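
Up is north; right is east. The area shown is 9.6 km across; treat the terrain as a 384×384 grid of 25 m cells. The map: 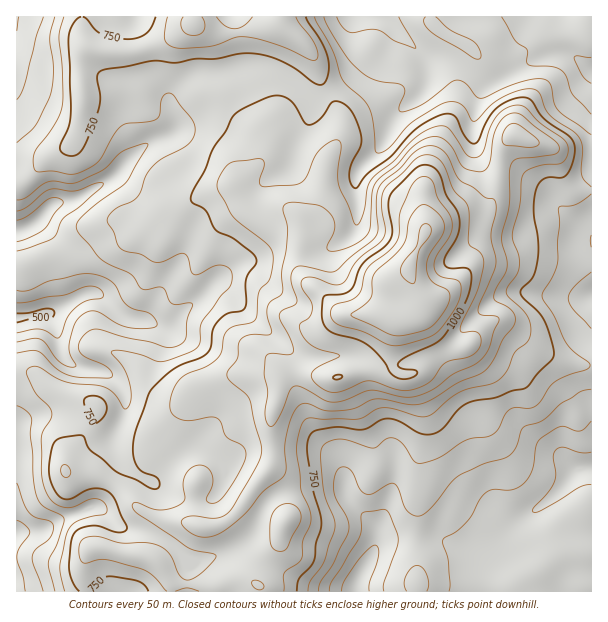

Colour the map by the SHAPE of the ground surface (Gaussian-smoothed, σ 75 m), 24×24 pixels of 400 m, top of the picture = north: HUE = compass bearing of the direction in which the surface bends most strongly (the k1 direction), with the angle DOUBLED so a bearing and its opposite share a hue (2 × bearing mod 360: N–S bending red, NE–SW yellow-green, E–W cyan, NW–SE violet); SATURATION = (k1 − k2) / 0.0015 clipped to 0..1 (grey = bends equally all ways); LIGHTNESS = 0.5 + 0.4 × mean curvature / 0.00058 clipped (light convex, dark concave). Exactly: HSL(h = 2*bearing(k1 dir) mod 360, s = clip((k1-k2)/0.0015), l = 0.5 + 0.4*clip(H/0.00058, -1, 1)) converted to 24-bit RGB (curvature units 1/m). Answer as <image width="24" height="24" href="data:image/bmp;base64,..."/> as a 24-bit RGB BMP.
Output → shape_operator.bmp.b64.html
<image width="24" height="24" href="data:image/bmp;base64,Qk32BgAAAAAAADYAAAAoAAAAGAAAABgAAAABABgAAAAAAMAGAAATCwAAEwsAAAAAAAAAAAAAiWNyWFiT6uC7fFJdaU9FQoVHktzBYGvIoZrNna7Izpudt1U8h388LFQ5D0Rmspq6zcq7m4utZleUaXahjY+pp4aeb3mOep+GmrLMLzPL8dTRpJjlusv2v9vulzt+b18wQ3kpfYFMzT1ds9SirpPBhWGhED1GRYNcysmInWd0cmF8c396b4N5kHx/pICeioagP1UVCikWwe6804WoTgoNiEwftS/D0dvyrpXlLnJeu0zE59ayXKCsj4zANiyYNFBlzMtYc2hPcodocop6Yot2am6TnnyAk4ppezrH0TE/Kn8ALCEHg96CjNbgO0S6sb0reiyJ7KC4EoRn8OjNcXW0bjGFmCBSL2Jyyb+ZZ5iLfZR4ZHdzlX9dM2g4UJ6XvpqyNR9458/I0cHmYK3sWNGHZT03Pj514tbDJFZq2GGJ2m1tcdhDkndcHAsoyKCXOWOUr7qIoYh9hmlpa11wmJl3h6CYNJZ7TadVHCFU0Om8uJ+IaXqTh0V/lHp4SYFkrrRDh1FqKlBN8dirmrd+bEBnSi5jdaphZk+bpZJkoYpqZmh3jnB7d6t6caJ1aDdQeGUrJ1GCqdWPsVhYkJFKOkiGr4aQknx5YX5linN4Szpr7PCYqZFURBksSEEvaro3SDZOmYtTjrByZXGOiJ2ch6Z/hkNAPDtql7qQOGdWcZY/no5l0tq9Eitorn57sYqWjoCFYmlzRVN68eXJnzqEoymGeLR6d61hOyAsdr0wbbVDQ2BOi4pXfEBCrrSETm+Wa6R7dpSup+3ok8bw4HCrVglNXsSJuZPHuJTEkWeoZHaSoMdwziLQo4fe5tvwcy7FkIzg2uTxeLvARVRrUp9gYpOnkbGJc1t4d2lewNvjH8tXMwADfFMFfOrDbsK8Q5yxumXCzVmrqmuWlrusbkauRL4m0YIqvSW2sc1Kl7g4zFGwz4DNX8eNSXSQooGReqHEiJ/axKCQbgCIpp3buejkdq7AnU9jMRsbWDQojbx1s9PYoCZknixHwnKRf0guYFo0zrt+x4xcKLUiFOHd7cLgO1F3fbydZLGpWERfJzMAICwHYM9my5ltPQsIWEkbT5NHNJ+Gir52XCM41FXDisTamCGv1NP4wL72l6rKxZfJ79rfE4RLEZ1y2dryeJPMiESJW16Mw7PQUoy6H2YQKRsKr7Rrd62hpGaPNYtBNn4zb0KQQrtBqx5Quv7hHyyB3iVKr4Nwf754q8no99TwI4RtLDkLWEUcZFs/doFDxa/QjHqypmjAdmO0YZ9lp5VuQoNwvoSGN2VnNo4+TDBdnu+ThJg0FhZZr7/c7r3u+OvJCCwHyD4j3JTKdXrLbnKsaXWfe3OpxTq/2V29nVSEd5OcnZq3hpSskn6uWHWSn2KOc1JcQ5l0sNBoin5YEms3Fz8mdikb/8Gv5JORCmlOx7ZnO0RqmWqMaYGGYV10CT4AFHFNuJ3dzrHZeoqgmoKYoXmJVFR5n2ORk8fIZnSuirqLlIedfLiTDAIxochQwuay7+XceUDWuE2ZrppVTYZ/nViFZ1lL68PECCsTEDMAGXwQym6snHN0g3mXlF20ibStcKt4TKqte4ayu25uYrxVAAAz3e7n3NCSweFvYDeVr03Bzp+OXUZuazlThajG3nK+tGzi38jcE6JQBywcw5qYenqYTVh5urOaqoiYa5ZaM1JVxqR/v51JADMvPqG59dnW8uLZIDRruSGg5W89ViEjcMU2GotvU1+p2KTYya+wuY65KlmEGGobmohNd1WKi6dym29tqZKGQ196cK2L3aWrN6abAzArwN2D88y7OCeBYQF6+K250+T4z+z8CwDsVmRrgVWB6aeHbZhofVqeiX6wMG5yZYFQeJdheJd/pJGLb22KSXFmzMSSp3eXFEFLG41A57CPuyiRAy5x7+zckuinbzIveB9VY2B3OzBd9/HMfGaoZF2Gl6WDTkJ5iKGigaaSY4JvlZBsjml4aIRefcl/m1+lo2OrHmhAbZYx0HFSBjUuseBd93+DVTNIX4WNbGGENidb9fm8bDY7c3tMfGtNcYNOUIE9dIFHfHhchHhhbz48rd5fMqt+ak5ehmxtoXGbNGhbsYJKfI1QFF0Ssa4kz4Wrg0Q5kGCJUDZ+6u3Gm6ffpJ3jrnDaxWeRj5pQTLRhXnxAck06YMOJ0PveMRqFpGqmcJqbgzVZiohKdqp6lamZbXmSjptXgF4wrUFfYZKaT1if4+u5dWtOQXRCZzOF2KvU4ObrX5DroWjlu7XhxvjVqas6LyBKkmRWfjFPqVSzpdC/bKCcm4Z1fmyMbW+Kd22qqpi7"/>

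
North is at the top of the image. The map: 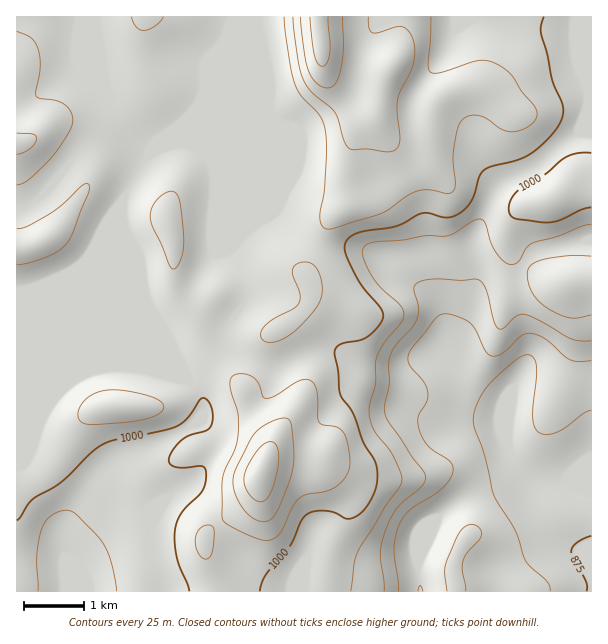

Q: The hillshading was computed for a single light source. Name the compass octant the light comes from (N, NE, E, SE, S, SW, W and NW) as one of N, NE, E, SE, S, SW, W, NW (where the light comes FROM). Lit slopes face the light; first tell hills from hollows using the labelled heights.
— NW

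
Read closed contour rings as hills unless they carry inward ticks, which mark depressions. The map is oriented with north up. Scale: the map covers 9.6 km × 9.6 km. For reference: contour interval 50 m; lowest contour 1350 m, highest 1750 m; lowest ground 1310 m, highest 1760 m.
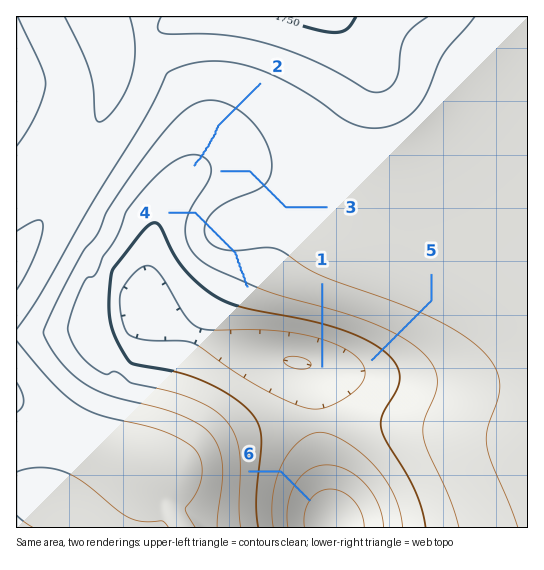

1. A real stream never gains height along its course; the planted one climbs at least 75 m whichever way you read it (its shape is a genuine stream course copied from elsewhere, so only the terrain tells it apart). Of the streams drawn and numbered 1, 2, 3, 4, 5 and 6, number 4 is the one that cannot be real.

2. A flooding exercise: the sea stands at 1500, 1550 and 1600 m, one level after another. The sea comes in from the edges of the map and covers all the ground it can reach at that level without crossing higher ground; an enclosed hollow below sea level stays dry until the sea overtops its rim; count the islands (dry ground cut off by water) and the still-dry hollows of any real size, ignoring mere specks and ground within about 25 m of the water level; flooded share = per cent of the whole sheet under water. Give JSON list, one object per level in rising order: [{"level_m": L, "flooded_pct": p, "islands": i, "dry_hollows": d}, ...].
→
[{"level_m": 1500, "flooded_pct": 17, "islands": 0, "dry_hollows": 0}, {"level_m": 1550, "flooded_pct": 26, "islands": 0, "dry_hollows": 0}, {"level_m": 1600, "flooded_pct": 41, "islands": 0, "dry_hollows": 0}]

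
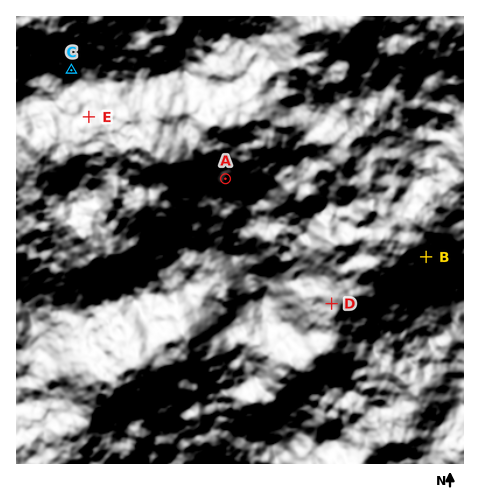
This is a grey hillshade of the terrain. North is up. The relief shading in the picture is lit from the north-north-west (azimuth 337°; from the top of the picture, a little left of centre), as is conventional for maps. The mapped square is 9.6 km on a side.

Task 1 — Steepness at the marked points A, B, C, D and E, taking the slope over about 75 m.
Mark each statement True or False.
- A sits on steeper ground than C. False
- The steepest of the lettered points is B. False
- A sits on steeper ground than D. True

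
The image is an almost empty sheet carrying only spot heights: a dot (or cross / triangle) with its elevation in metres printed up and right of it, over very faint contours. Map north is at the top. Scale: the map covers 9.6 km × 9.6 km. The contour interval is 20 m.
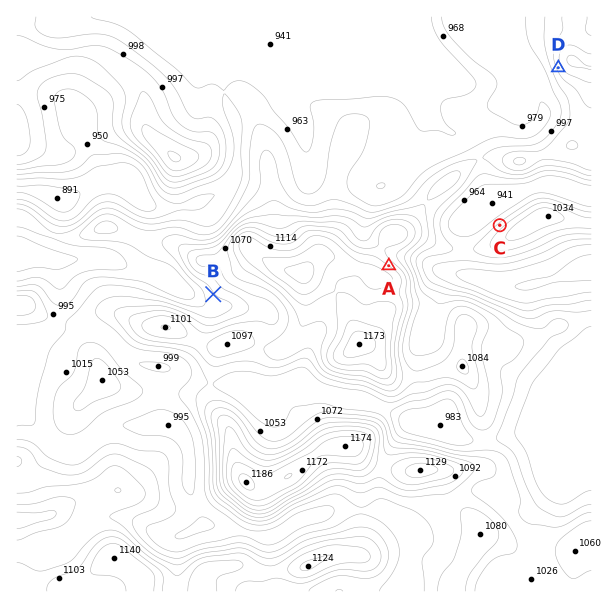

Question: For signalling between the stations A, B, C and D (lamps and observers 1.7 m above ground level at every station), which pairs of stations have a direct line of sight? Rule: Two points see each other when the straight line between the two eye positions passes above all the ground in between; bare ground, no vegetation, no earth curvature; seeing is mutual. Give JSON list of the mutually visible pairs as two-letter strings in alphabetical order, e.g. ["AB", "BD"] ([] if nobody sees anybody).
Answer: ["AC", "AD"]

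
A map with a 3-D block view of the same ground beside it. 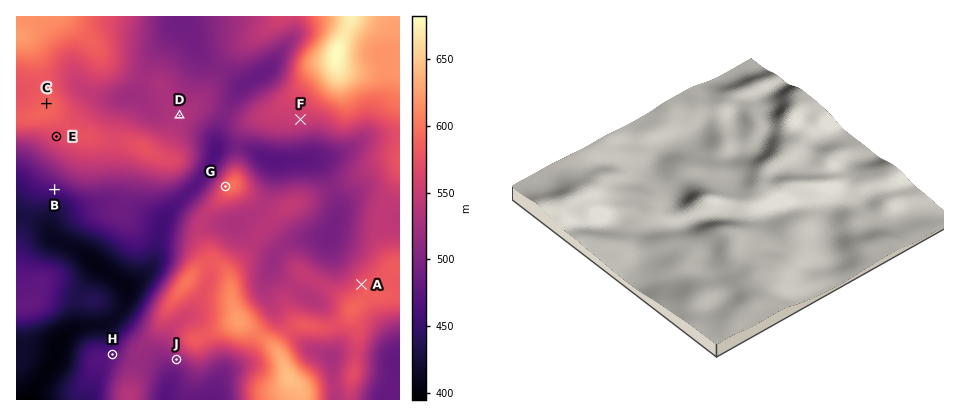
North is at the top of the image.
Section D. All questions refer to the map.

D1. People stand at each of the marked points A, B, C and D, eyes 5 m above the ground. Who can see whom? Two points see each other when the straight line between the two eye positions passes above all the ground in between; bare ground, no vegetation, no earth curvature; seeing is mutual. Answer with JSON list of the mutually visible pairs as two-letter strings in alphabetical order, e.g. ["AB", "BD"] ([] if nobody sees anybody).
["AC", "CD"]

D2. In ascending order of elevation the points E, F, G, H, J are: H J F E G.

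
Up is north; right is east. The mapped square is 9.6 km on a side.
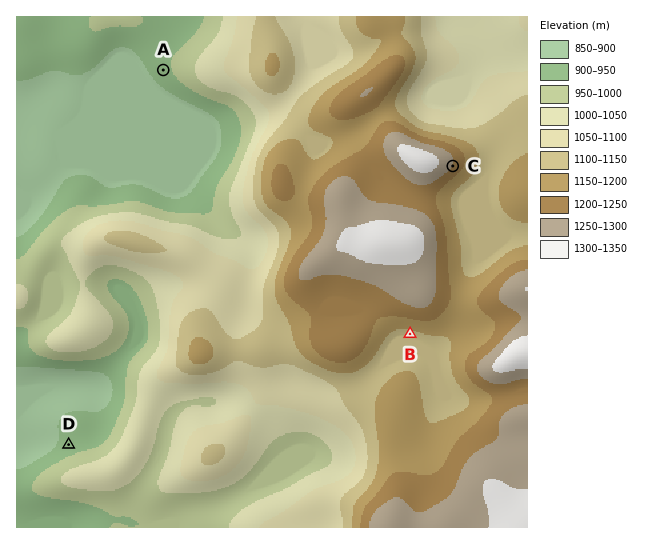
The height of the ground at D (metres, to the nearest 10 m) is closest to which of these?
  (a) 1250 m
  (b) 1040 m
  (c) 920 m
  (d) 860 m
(c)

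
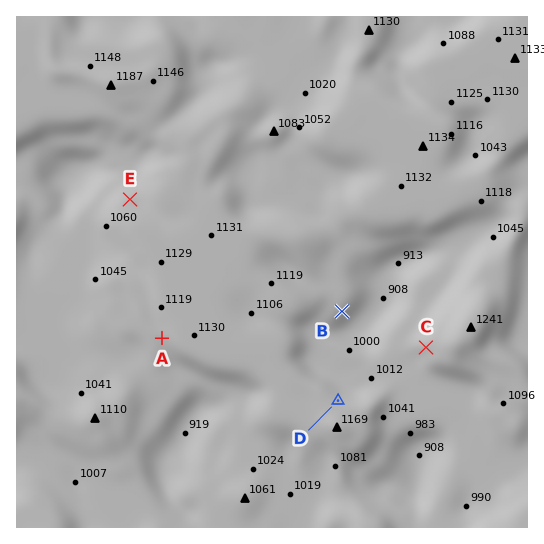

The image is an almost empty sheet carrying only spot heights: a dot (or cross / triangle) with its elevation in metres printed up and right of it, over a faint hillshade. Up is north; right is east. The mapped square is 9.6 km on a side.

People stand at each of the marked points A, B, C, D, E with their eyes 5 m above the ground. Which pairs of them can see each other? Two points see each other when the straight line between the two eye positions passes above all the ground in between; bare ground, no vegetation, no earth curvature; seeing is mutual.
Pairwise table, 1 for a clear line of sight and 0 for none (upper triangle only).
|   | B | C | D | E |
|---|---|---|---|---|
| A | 0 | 0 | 0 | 0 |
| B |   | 1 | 1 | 0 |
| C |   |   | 1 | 0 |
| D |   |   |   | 0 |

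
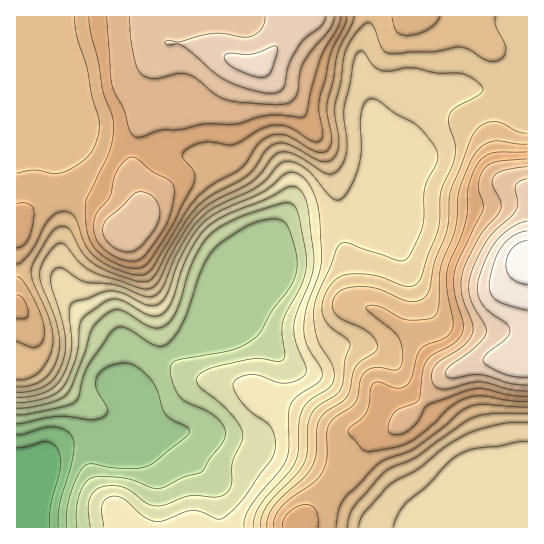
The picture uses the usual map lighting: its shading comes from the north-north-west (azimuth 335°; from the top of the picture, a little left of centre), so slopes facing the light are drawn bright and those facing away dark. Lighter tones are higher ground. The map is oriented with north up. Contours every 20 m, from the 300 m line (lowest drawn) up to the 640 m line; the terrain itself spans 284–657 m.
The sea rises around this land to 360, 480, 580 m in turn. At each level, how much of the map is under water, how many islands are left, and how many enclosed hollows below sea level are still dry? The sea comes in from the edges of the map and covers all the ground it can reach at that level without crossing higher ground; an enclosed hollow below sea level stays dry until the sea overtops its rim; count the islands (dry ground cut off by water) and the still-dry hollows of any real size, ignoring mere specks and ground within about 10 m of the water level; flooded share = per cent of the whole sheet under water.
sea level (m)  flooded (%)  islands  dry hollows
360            13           0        0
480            55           0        0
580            94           0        0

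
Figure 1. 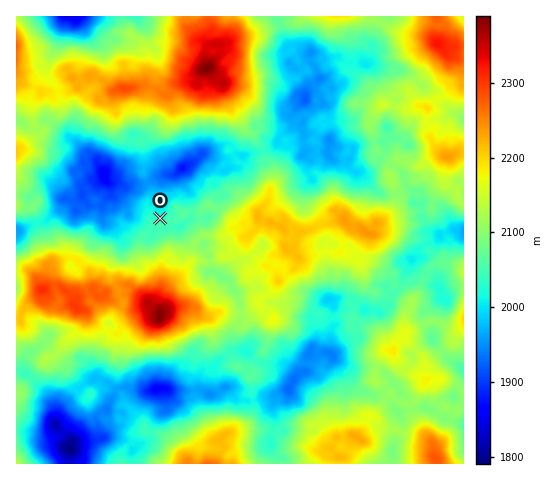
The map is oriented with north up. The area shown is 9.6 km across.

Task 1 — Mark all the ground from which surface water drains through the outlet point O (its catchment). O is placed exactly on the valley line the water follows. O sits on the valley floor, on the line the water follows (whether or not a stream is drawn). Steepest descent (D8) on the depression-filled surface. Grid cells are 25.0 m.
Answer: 5.183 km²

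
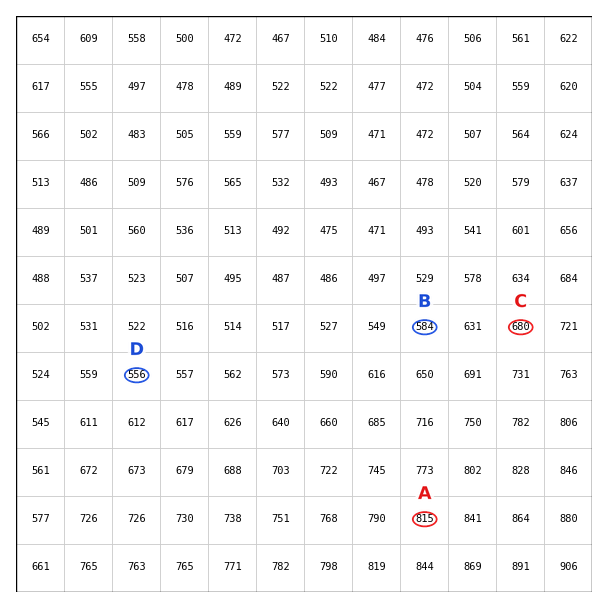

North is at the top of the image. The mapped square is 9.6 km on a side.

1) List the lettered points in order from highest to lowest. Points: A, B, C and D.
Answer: A C B D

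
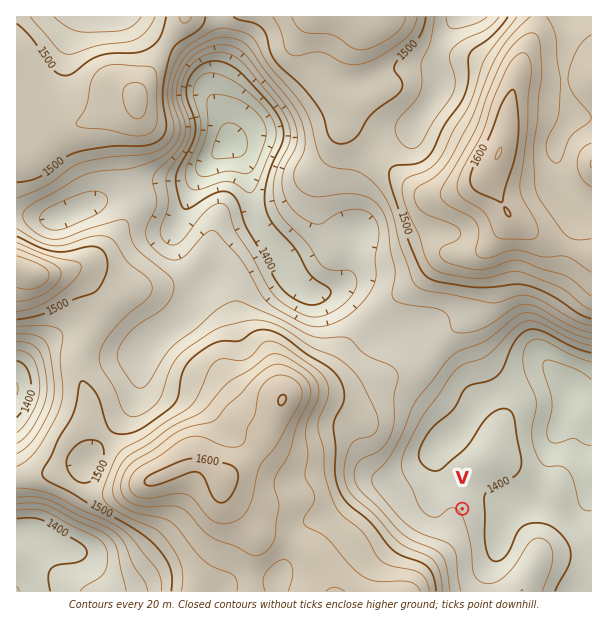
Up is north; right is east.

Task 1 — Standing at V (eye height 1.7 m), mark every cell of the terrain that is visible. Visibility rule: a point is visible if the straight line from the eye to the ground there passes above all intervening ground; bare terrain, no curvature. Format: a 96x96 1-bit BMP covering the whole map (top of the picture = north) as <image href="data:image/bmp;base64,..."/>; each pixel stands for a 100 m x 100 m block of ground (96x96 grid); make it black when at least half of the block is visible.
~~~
<image width="96" height="96" href="data:image/bmp;base64,Qk2+BAAAAAAAAD4AAAAoAAAAYAAAAGAAAAABAAEAAAAAAIAEAAATCwAAEwsAAAIAAAAAAAAA////AAAAAAAAAAAAAAAAAB+H8AAAAAAAAAAAAD+H+AAAAAAAAAAAAH+D+AAAAAAAAAAAAP+B/AAAAAAAAAAAAf+A/AAAAAAAAAAAA/+A/gAAAAAAAAAAD//AfgAAAAAAAAAAH//gfwAAAAAAAAAAH//gfwAAAAAAAAAAP//wfwAAAAAAAAAAf/3gfwEAAAAAAAAAf+Bw/4MAAAAAAAAB/8Bx/+MAAAAAAAAP/8B//+AAAAAAAAAf/8B//+AAAAAAAAA//8B//+AAAAAAAAA//+A//+AAAAAAAAA//+B//+AAAAAAAAA//+B//+AAAAAABgB//+D/+eAAAAAAB/D//+D/8GAAAAAAAH///+A/wAAAAAAAAD///+APAAAAAAAAAD////AAAAAAAAAAAB////wAAAAAAAAAAB////4AAAAAAAAAAB//v/8AAAAAAAAAAA/+H/+AAAAAAAAAAA/8D//AAAAAAAAAAA/8D//AAAAAAAAAAAf4B//gAAAAAAAAAAf4A//wAAAAAAAAAAP4A//wAAAAAAAAAAP4A//4AAAAAAAAAAH4Af/8AAAAAAAAAABwAP/+AAAAAAAAAAAAAD//AAAAAAAAAAAAAA//gAAAAAAAAAAAAAf/gAAAAAAAAAAAAAf/wAAAAAAAAAAAAAP/wAMAAAAAAAAAAAH/4AcAAAAAAAAAAAH/4B8AAAAAAAAAAAD/8H8AAAAAAAAAAAA///8AAAAAAAAAAAAf//8AAAAAAAAAAAAf//8AAAAAAAAAAAH///8AAAAAAAAAAB////8AAAAAAAAAAD////8AAAAAAAAAAH////8AAAAAAAAAAD////8AAAAAAAAAAD////8AAAAAAAAAAD////8AAAAAAAAAAD////8AAAAAAAAAAD////4AAAAAAAAAAHAH//AAAAAAAAAAAGAB/4AAAAAAAAAAAEAB/gAAAAAAAAAAAEAA/AAAAAAAAAAAAEAA8AAAAAAAAAAAAEAA4AAAAAAAAAAAAGAAgAAAAAAAAAAAAGABAAAAAAAAAAAAAGABAAAAAAAAAAAAAAAfAAAAAAAAAAAAAAA/AAAAAAAAAAAAAAAfAAAAAAAAAAAAAAADAAAAAAAAAAAAAAAAAAAAAAAAAAAAAAAAAAAAAAAAAAAAAAAAAAAAAAAAAAAAAAAAAAAAAAAAAAAAAAAAAAAAAAAAAAAAAAAAAAAAAAAAAAAAAAAAAAAAAAAAAAAAAAAAAAAAAAAAAAAAAAAAAAAAAAAAAAAAAAAAAAAAAAAAAAAAAAAAAAAAAAAAAAAAAAAAAAAAAAAAAAAAAAAAAAAAAAAAAAAAAAAAAAAAAAAAAAAAAAAAAAAAAAAAAAAAAAAAAAAAAAAAAAAAAAAAAAAAAAAAAAAAAAAAAAAAAAAAAAAAAAAAAAAAAAAAAAAAAAAAAAAAAAAAAAADgAAAAAAAAAAAAAADwAAAAAAAAAAAAAAHwAAAAAAAAAAAAAAfwAAAAAAAAAAAAAD/wAAAAAAAAAAAAAD/AAAAAAAAAAAAAAD+AAAAAAA="/>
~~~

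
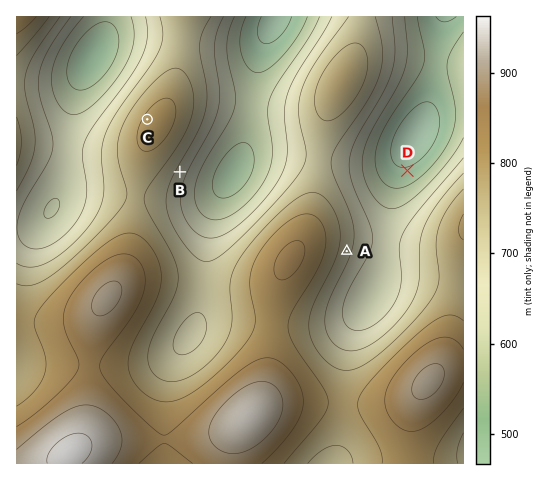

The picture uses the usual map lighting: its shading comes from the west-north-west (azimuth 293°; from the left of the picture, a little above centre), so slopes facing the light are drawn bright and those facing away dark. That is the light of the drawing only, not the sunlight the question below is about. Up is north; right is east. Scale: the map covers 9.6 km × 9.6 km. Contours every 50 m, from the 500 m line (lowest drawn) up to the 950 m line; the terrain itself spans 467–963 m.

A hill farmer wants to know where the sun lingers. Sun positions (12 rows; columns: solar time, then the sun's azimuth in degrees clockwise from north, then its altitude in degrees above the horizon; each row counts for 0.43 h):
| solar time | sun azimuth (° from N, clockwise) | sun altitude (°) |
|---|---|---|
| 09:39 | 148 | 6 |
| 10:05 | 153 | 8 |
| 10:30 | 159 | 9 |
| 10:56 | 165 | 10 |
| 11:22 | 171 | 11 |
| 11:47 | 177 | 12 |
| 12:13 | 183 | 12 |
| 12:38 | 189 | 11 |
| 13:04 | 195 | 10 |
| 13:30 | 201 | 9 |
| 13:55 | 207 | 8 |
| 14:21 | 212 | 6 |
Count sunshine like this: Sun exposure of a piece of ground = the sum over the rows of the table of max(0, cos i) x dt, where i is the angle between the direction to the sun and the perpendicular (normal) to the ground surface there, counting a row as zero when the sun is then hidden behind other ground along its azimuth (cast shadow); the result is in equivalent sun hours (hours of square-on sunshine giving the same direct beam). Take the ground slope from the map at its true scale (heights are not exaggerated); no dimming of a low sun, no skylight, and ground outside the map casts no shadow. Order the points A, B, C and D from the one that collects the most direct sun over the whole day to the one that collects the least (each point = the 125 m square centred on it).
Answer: B ≈ A > C > D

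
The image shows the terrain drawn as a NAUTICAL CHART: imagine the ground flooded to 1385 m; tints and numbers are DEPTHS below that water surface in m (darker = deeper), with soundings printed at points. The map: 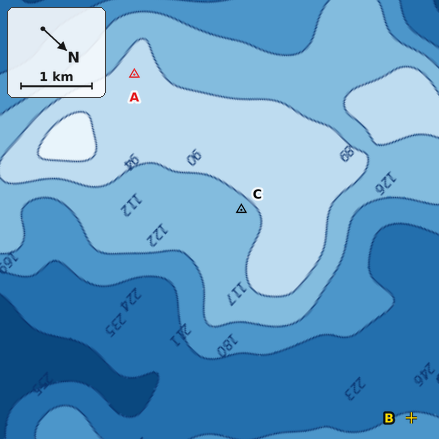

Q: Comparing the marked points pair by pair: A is above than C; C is above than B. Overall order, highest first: A C B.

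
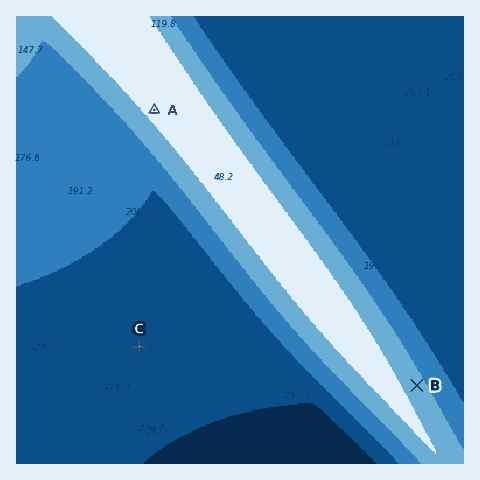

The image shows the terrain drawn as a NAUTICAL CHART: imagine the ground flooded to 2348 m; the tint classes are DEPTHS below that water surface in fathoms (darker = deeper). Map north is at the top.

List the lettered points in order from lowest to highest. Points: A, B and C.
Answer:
C B A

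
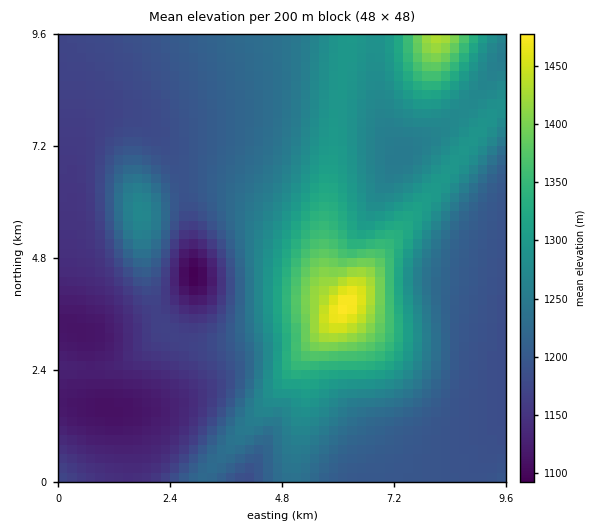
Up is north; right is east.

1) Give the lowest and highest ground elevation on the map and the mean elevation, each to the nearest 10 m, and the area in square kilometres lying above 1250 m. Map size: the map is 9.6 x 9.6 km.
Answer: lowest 1090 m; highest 1480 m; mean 1230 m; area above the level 33.8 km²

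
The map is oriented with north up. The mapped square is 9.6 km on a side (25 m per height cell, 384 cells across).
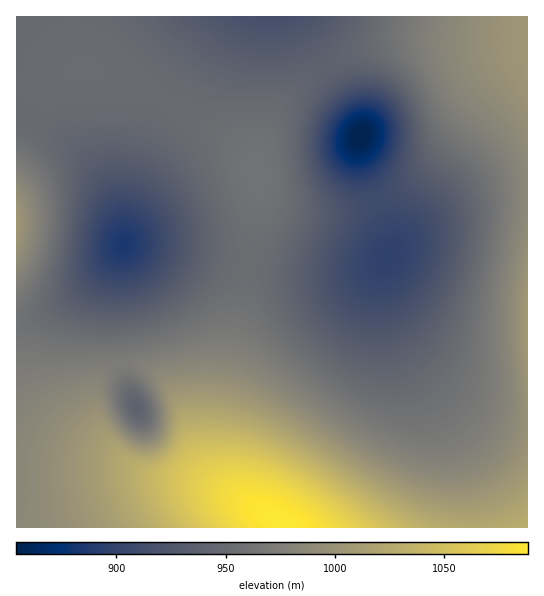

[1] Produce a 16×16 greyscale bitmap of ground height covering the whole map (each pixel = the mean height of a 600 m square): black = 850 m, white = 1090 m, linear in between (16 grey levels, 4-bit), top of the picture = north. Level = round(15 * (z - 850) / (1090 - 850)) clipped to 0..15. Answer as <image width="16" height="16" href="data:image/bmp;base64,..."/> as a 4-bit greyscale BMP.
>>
<image width="16" height="16" href="data:image/bmp;base64,Qk32AAAAAAAAAHYAAAAoAAAAEAAAABAAAAABAAQAAAAAAIAAAAATCwAAEwsAABAAAAAAAAAAAAAAABEREQAiIiIAMzMzAERERABVVVUAZmZmAHd3dwCIiIgAmZmZAKqqqgC7u7sAzMzMAN3d3QDu7u4A////AJmrze/+3LqrmavN7ty6mZqZqqzcupiIiYmXi7qoh3eJiIeJmYdmZ3l3d4iIdlVmeXZmZ3dlRFZ5dURWZmVDRXmGM0VmZUM1aJZDRWdlQ0VohkRWZ2VERWh2VWZ3ZCNWeGZmZndkEleJZmZmZmVEaJlmZmZlVmZ4mWZmZVRVZ4iZ"/>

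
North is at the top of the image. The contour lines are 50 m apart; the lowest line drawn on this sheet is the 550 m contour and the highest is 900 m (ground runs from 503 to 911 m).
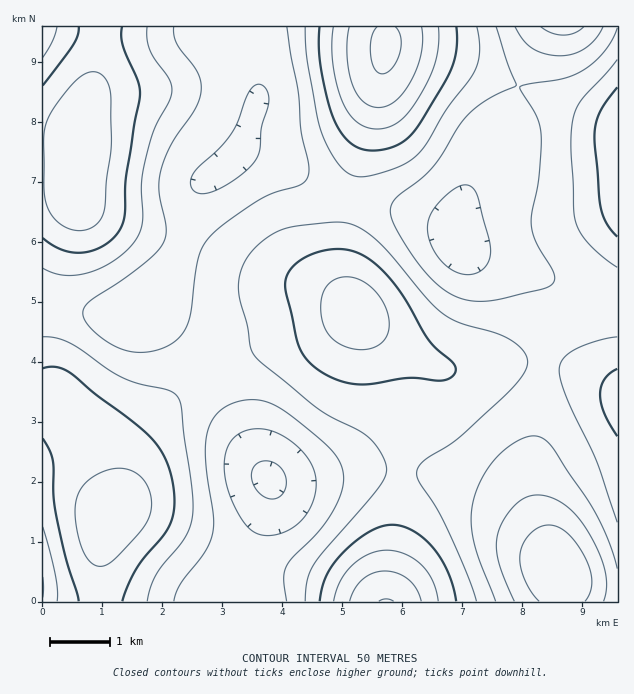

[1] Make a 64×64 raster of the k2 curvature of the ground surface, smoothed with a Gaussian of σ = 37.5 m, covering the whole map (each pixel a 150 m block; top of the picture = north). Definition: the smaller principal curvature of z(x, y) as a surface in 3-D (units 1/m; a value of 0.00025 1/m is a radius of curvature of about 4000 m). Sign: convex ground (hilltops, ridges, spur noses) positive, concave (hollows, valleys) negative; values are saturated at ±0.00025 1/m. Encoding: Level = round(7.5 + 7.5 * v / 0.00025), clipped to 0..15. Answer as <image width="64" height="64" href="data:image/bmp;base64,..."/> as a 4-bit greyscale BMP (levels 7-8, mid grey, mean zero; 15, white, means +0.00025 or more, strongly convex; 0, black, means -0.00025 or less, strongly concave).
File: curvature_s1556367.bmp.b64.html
<image width="64" height="64" href="data:image/bmp;base64,Qk12CAAAAAAAAHYAAAAoAAAAQAAAAEAAAAABAAQAAAAAAAAIAAATCwAAEwsAABAAAAAAAAAAAAAAABEREQAiIiIAMzMzAERERABVVVUAZmZmAHd3dwCIiIgAmZmZAKqqqgC7u7sAzMzMAN3d3QDu7u4A////ABESIjNEREM0RVZlQzIREkebzd3u25dlZ4h2QyIQAAAAEjNERFVURDRFVlVDMyISRpvN3d3Kl3Z3iHZDMgAAAAA0VWZmVUREM0RVVEQzMiI1irzMy6mHeHd3ZUMhAAAAAVZ3iHdlREMzNEVEREQzMzV5qqqZiHeIh3VDIRAAAAAjZ4iZiHZURDMzNEQzNDMzRXiYiHdmZ3d2UyERAAAAAjRniZmYdmZmRDMzMzMzMzNFZ3dmZVVmZlQyEREAAAATRFeJmqmIeIdlQzMzMiIzM0VmZlVVVVVVQyERIhAAACRFV4mqqpmZmXZUMzMyIiI0VVVVVVVVVUQyIiMzIAABNFVWiau7qqqqh1RDMzIhEjRERERVVVVUQzMjNEQgAAI0VVaJq8u6u7uYZUQzMiERIzNEREVVVVRDMzRFVCAAAkRVVomry7q7u6h2VEMyEAEjMzNERFVVRERERVVUIQATRVVWeKu7qru7qYZUMyEAASMzMzNERERERFVVVUQiEjRFVVZniamaqqqZh1QzIQABIzMzMzRERERFVmZVRDMzRFVVVVZniImZmZmHZTIQAAEjMzMzNERERFVmZlREM0RVVVVEREVmeImYiIdUIAAAASIjMzNERVVVVmZmVERERFVmZUQzNEVniIh3dkIQAAASIiMzNFVWZlZmZ2ZURERFVmZlVERERVZ3d3ZUMQAAESMzMzREVmd2Zmd3dmVERERVZmVlVVVVZndmZUMhABEiI1VEREVWd3d3d3d3ZURDREVmZnd2ZmZnd2ZVQyEBIiI0ZmZVVVZ3d2d3d3dmVDMzRWeHiHd3d3eHZlVDIRIzMjRnd3ZVVWd2Zmd3d3ZUMyNFeIiYh3eIiHdmZUMiIzMzNXiIh2ZVVmVmZ3d3dlQyI0aJmZmHd3iHZmZlVDM0QzNFeImIdlVVVWZ3d3d2VDIjRompqYd3d3ZmZmZUREVEM0Z4iIh2ZVVWZ4iIiIdkMiNGiaqqmHd2ZVVmZlRFVVQzVniIh3ZlVVZ4mpmYh2QyI0aJq7uph2ZVRWZmVVVmVERXiIh2ZmZlVXiaqZiHZDIjRnmrzLqHZURFVmVVVmZVRFeJh2Zmd2VVZ5mZmYdlMzNFeKu8updkQ0VVVVVmdmVFZ4h3Zmd3ZVVXiIiZh2VDREVnmqqql1QzRFVVVmd3ZVVnd3Z3iIh1VFZ3iIiHZURFVVZ5eIdlQzNERERVZ3dlVVZmd4mZmHZURWZ4iIdlVVVVVWdUQzIiIzRERFVmZmZVVWZ4m7updlREVWd3d2VWZmVVVSEQAAARIzNEVWZmZVVVZ4m83LmHVERFVndmZmZ3ZlQzEAAAAAASM0VWZmZVZVVnms3dypdlRERVZlVWZ3dmVDIAAAAAABEjRmd3ZmZmVVaKzd3LqHVEM0RFVVZmZlVDIREAABERERJGd3d3d3dlVnmszMuodlQzMzREVmZVRDMiIiIiMyIRETVoh3d3h2ZWeJu8u6l2VDIiIzRVVUQzMzIzM0REMiEBJGeHd4iIdmZ4mqu6qYZTIQASNEREMzMzMzREVVVDIQATVnd4iIh3d3iZqqmYdkMQAAEjREMzMzRDREVmZlQhABJFd3d4iId3iJmZmHZUMQAAASNERERERERFZnd3ZTIAATVnd3d3d3eImYh3ZTIQAAASNFVVVVVVRFZ4mZmGQhABJGeIh3dmZ3iHdmVDIQAAATRWZmZmZlVVeJq7updTIAEkV4iId2ZmZmZVQyIRAAASRneHd3dmVVWKzN3LqGQhABNWeIiIdlVVRDMiERESESNWeIh3d2VEVqzd3cuoZCEAEkZ3iJmHZVQyERAAEjMyJFZ3d3d3ZURXvd3cy6hkMQASNWeImph1QhEAAAASNDIkVmd3d3ZURGi8zLqph2QxABEjRniZh2QhEAAAASNEMiNWZmZndlRFabu6mIdmVDEAEREjVnd1QhERERESI0MhI0VVVmZmVEV5mZiHZlVEMRERAAEkVVMgABIiIiNEQyESRVVVZmZURXh4h3dmZVQxEiIRABIzMgABIzNERVVUIRJFZVVWZlVVZ3d3d4d3ZTISMzIREiMhABI0VVVmZlQhAkVlVFVmVWZmd4iJmZh1MiNFVDIjNDIRI0VVZnd3ZCEBNWZURVZmZ3eIiJmZmGUyI0VVRDRFQyI0VmZnd3dlIQE0VVREVWZ4iJmZmZmHVDMzRVVUREQzIjVmZmd3d2UxASNVVURFZniZqpmIh3ZUNEREVVREQzIiNWZmd3d2ZTEAE0VVRERWeJq6mYd2ZURFVUREREMyIRI1ZneIh3ZlMhESNFVEM0V4mqmYh3d2VVZ2VUREQyIQATRniaqYh2VCIREjVVQzNGeamYiIiIdmZ4h2VERDIQABNXiru7qYdUMyISNFZUMzVomIiZmqmGZ4iHZUREQgAAFGirzMy6mFQzMyIjVmUzNFeHiJqruoZniYdlRERCAAAliavMzLqoVERDIiNFZUMjRneImqqqhmZ4h1REREIAACaaq7u7u6hURFUyEjVVQiJFZneIiIiGVWd2REREQgAANpqqqqq7uWREVkMhI0QyEjRmZmZmZlVERVQzNFRCAAA2mqqqqru5ZEVmZCESMyEBJFREQzM0QzIjMiNEVUIAADaaqqqrvMpkRWdlMREiIAATQiIiIiMzMiIiM0VVMhABNpq7u7zMynRFeHZCEREQAAEhERESIzQzMzNEVVQyEAE1irzM3d3KdUV4h1MiEQAAAB"/>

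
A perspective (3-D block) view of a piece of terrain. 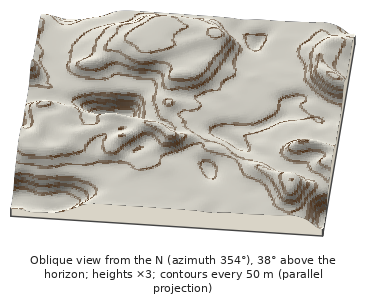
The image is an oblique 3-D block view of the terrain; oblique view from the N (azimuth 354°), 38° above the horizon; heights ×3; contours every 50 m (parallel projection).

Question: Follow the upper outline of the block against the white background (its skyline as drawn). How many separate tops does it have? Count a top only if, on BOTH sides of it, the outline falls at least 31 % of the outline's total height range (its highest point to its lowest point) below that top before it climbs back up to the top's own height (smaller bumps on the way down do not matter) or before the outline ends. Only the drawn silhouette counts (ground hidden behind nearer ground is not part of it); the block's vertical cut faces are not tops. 0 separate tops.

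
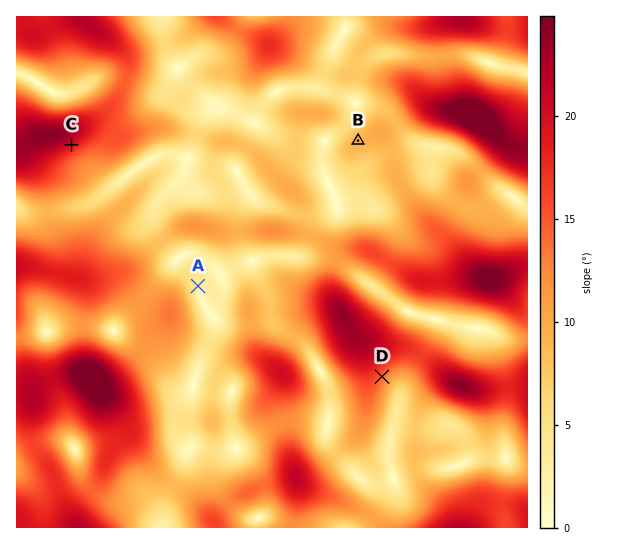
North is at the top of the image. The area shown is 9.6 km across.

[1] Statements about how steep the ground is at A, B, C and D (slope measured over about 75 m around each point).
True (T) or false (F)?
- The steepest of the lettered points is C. T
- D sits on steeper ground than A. T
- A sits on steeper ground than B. F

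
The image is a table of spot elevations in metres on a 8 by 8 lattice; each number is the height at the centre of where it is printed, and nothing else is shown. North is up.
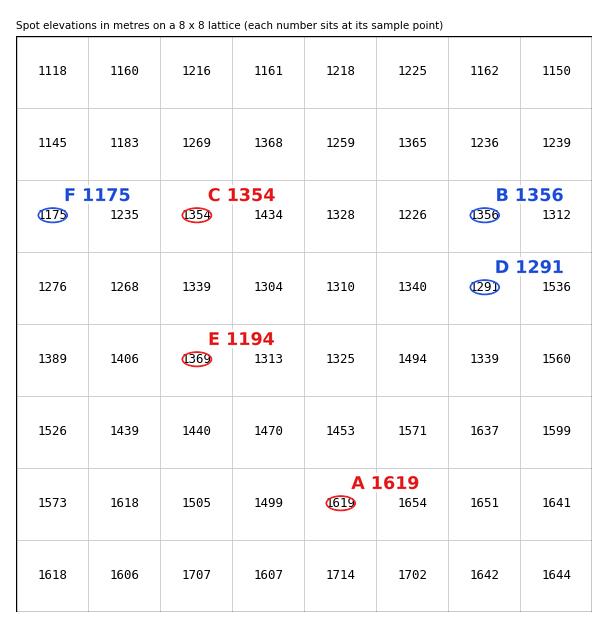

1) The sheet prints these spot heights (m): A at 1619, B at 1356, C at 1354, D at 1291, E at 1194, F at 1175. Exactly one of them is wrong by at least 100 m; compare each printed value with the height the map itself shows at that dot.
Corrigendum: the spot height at E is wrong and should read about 1369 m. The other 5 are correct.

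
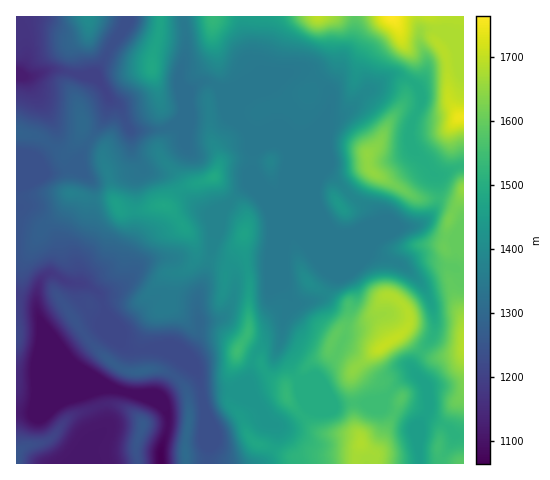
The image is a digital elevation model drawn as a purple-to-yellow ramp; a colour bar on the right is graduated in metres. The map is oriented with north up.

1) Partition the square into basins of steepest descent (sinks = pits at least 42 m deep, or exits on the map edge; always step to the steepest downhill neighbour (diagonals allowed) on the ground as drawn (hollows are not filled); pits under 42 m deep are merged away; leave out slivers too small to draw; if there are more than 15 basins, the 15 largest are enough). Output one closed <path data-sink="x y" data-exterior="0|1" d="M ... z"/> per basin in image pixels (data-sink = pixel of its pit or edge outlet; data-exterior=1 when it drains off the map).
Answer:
<path data-sink="161 463" data-exterior="1" d="M463 16l-302 0-1 18-7 22 0 18 9 32-1 14 2 6 0 13-5 12 5 9 18 21 7 5-10 5-12 15-6-1-20 6-20-1-8-16-2-13-6-20 0-10-5-5-11-8-6-8-8 15-7 7-10-2-19-14-22-3 1 331 357-1 0-9 7-10 4-12 16-33-27-20-12-11-1-5 13-11 26-18 4 0 14 14 16 10 21-2 9-5z"/><path data-sink="17 73" data-exterior="1" d="M160 16l-144 1 0 115 22 4 19 14 10 2 7-7 8-15 6 8 14 10 10 46 6 13 5 4 17 0 20-6 6 1 12-15 10-5-7-5-18-21-5-9 5-12 0-13-2-6 1-14-9-32 0-18 7-22z"/><path data-sink="418 445" data-exterior="0" d="M404 334l-6 2-13 8-24 19 1 5 12 11 27 20-16 33-4 12-7 10 0 9 89 1 1-111-30 5-16-10z"/>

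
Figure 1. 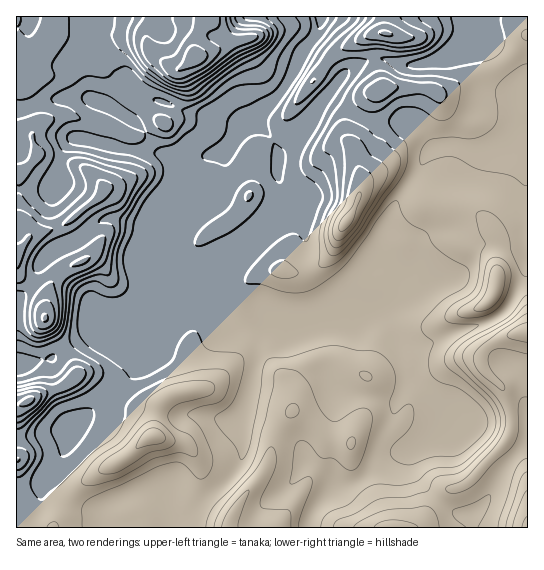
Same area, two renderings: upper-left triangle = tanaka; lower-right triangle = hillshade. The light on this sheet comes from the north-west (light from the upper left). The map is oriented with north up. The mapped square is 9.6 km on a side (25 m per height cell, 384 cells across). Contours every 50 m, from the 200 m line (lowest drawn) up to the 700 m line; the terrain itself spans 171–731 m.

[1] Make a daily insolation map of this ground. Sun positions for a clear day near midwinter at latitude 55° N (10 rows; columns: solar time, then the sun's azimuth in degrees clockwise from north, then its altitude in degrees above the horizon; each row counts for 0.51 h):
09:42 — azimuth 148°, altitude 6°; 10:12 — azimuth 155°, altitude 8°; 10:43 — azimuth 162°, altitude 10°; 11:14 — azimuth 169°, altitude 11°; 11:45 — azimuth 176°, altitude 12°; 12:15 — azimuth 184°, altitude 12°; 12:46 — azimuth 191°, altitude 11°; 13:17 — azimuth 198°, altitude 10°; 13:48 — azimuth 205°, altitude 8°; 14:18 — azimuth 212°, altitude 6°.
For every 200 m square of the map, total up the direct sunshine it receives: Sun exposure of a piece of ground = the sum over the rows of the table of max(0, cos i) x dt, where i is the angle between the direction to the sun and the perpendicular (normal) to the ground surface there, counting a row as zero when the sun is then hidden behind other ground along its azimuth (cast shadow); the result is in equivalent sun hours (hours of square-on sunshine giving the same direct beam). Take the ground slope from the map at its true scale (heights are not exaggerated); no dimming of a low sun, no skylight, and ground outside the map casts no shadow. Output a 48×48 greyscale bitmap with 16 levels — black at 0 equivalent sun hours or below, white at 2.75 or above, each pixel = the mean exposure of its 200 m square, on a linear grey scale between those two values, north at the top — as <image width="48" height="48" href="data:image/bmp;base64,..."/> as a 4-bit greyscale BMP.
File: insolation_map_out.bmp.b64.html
<image width="48" height="48" href="data:image/bmp;base64,Qk32BAAAAAAAAHYAAAAoAAAAMAAAADAAAAABAAQAAAAAAIAEAAATCwAAEwsAABAAAAAAAAAAAAAAABEREQAiIiIAMzMzAERERABVVVUAZmZmAHd3dwCIiIgAmZmZAKqqqgC7u7sAzMzMAN3d3QDu7u4A////AGQzRERFVERFRDNVMiRUMhERERI0MzRDM2QiNFRERERVVCFGQQJlIAAAAAASRVQyIkMzRndkM0RVVCAVYxFGQQAQAAADiYZDIkMzNpupZVVVVTECZ1M2VDIRAAAVZ4hTMpUyElrduXZVZlMANmU0VWUxEAARAUdkMtpjERN73KmHh1QgFGVDVndTIREAAAR1MVdkMgACi8zLlUMhI0VVZ3hkMzIQAABHQQEkQyAAF97JUzIiM0VWZmZlRUQxAAAGdEM0RDEAAVUxIiIzM0Z3VDNWVVRDMhACZdllRDMhEAAAEjMzM0d2QiJGVFVEQzETRe/HVEMzMQE0NGVEM0VkMiI0VEVERDNWVXztuGRDIiR5q7pkQzNDMzIjREREREaZVgFL/7dTEQFHmYh1QzMzNERWZURFVXvIVgAAS8lkIAAAATVlREMjRVZmZURWec2kRgAAAUVDIhAAAAJFRDI0VWVENERWm8lCRSAAAAASIzIAAAElUgATRUIRI0RVeHVFZjNDIAASMzMzIiIkQhAAERABNERDIiNoma/7UAI0REM0RDMzMzMyEREjNFVUEAA3q6z/lCNEREQzNERERERERERDRFVmYwAAI1Z3dUNERERERERFRVVVVVVEREM0eZQAAEMTVlVVVVVURERVVVVVVVVVREMiEkiRAGICVmeIZmVUREVWZniHZVVVVUQyAAFVAKMTarm5ZVVVRERWiaqZhlVVVVRDIAE1IIITnv6VNEVVVEQ0aIdnmXVURVVUQyM0QnQQON2ENERVZVQyIzMzaqZVVVVVVVQRI2lRACd2VEREZmVDIRIiSsllVVVWZ2QAJDm3MAJ4dVREV3dkMhIzWuyFVVVmZUQiNER7tyA3dVVUNGiGQyI0Rr63VVZlRERUMzEBWpQTZUVVMiR4ZTMzIkrJZWd3ZVVDMwAAA5y6p0RFQyJIdkMzIQSshmZmVVQzMwAAACe7qWREVDI2hkRDMhOLp1REMzIjNDMiESNWi6ZDNDMiNERFVENHulMzMiIzRGdDJGQhN6hUM0MgAjVnZUMkenMzMzNEREeFVkAAASRUREQzNERndUMSN4VERERERCR2IQAAAAJFRERERERFZlQhI1VEREREREQiAAAAElaHZVRENFQyRmMiITZURERERFQyEAATRWvahlVDI2UxEzESISVnZmZVVCJYdlVTI2qZhlVTJGdSERASIjR4h2ZlVRATVTESRUEUVVVWUzeEIRNGZmZ4hkRFVVMQERJFdSAoy5dndBOXMRWLuYiIdlRERap2VVZ3VGnv/smIiUFLYhN4vMqXVVVURTaZmZmXV9///tuYiXIWtiERIzIhE1VVVSJFVohmjP/M//7Kh2MQWVIAAAAAATVWZVVlQ0RXrMcjnO/9p2QRGKcwAAAAABEkZ1RndmZ4qUECI1v//IYxE5y5nO2lMyIiVzJGdmd2ZSERARNr/rhzABbP/93LhUREVkM1VEREMjNCJWQAEkZ1EAAUQhAUZURWQ1Q0VEQ0MiNERnQAABIyERAAAAASNERVQg=="/>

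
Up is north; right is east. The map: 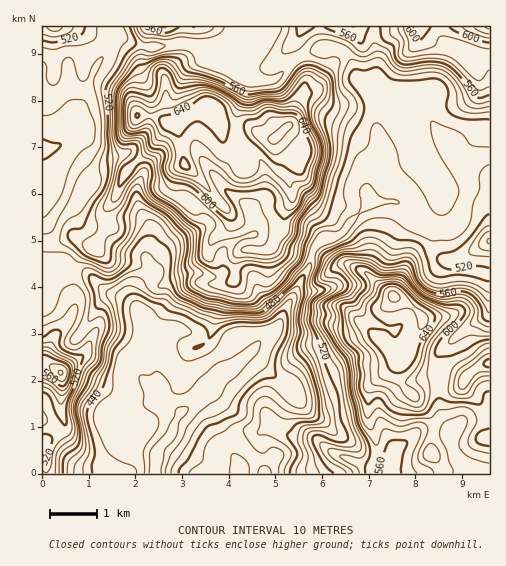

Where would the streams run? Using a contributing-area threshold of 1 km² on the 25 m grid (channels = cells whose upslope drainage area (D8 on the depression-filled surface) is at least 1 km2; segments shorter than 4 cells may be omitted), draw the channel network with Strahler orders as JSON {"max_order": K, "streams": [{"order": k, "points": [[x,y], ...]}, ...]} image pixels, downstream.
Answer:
{"max_order": 3, "streams": [{"order": 1, "points": [[267, 473], [260, 473]]}, {"order": 1, "points": [[393, 450], [391, 457], [390, 458], [390, 463], [389, 464], [389, 473]]}, {"order": 1, "points": [[452, 429], [452, 448], [453, 451], [457, 458], [465, 466], [466, 473], [468, 473]]}, {"order": 1, "points": [[116, 417], [117, 416], [125, 415], [139, 408], [142, 406], [149, 403], [163, 403]]}, {"order": 3, "points": [[178, 416], [174, 423], [172, 433], [158, 449], [158, 451], [156, 455], [156, 473], [155, 473]]}, {"order": 1, "points": [[316, 416], [295, 395], [290, 388]]}, {"order": 2, "points": [[163, 403], [167, 407], [178, 410], [178, 416]]}, {"order": 2, "points": [[290, 388], [288, 388], [253, 353], [250, 353], [247, 356]]}, {"order": 1, "points": [[296, 388], [290, 388]]}, {"order": 2, "points": [[150, 360], [156, 372], [156, 387], [158, 392], [159, 399], [163, 403]]}, {"order": 3, "points": [[247, 356], [233, 368], [221, 374], [188, 408], [185, 409], [178, 416]]}, {"order": 1, "points": [[460, 333], [467, 326], [474, 322], [482, 318], [488, 312], [488, 279], [481, 273], [443, 273], [432, 262], [432, 259], [431, 258], [431, 231], [428, 227]]}, {"order": 1, "points": [[165, 332], [163, 335], [159, 336], [150, 345], [150, 360]]}, {"order": 2, "points": [[141, 314], [149, 335], [149, 359], [150, 360]]}, {"order": 1, "points": [[356, 307], [352, 300], [340, 288], [328, 288], [321, 290], [299, 290], [292, 297]]}, {"order": 1, "points": [[120, 297], [125, 302], [131, 304], [141, 314]]}, {"order": 2, "points": [[292, 297], [285, 309], [278, 325], [247, 356]]}, {"order": 2, "points": [[150, 279], [137, 290], [137, 308], [141, 314]]}, {"order": 2, "points": [[153, 276], [150, 279]]}, {"order": 1, "points": [[176, 244], [155, 265], [155, 275], [153, 276]]}, {"order": 2, "points": [[428, 227], [421, 224], [414, 218], [405, 209], [398, 203], [388, 203], [387, 204], [383, 204], [360, 213]]}, {"order": 2, "points": [[360, 213], [348, 224], [345, 231], [341, 234], [337, 235], [331, 241], [318, 246], [313, 251], [311, 256], [310, 266], [303, 276], [292, 297]]}, {"order": 2, "points": [[251, 211], [255, 220], [255, 233], [251, 237], [244, 237], [236, 240], [222, 253], [222, 272], [218, 276], [208, 276], [204, 274], [157, 274], [153, 276]]}, {"order": 1, "points": [[251, 207], [251, 211]]}, {"order": 1, "points": [[137, 199], [137, 203], [141, 211], [150, 224], [150, 240], [148, 245], [148, 262], [152, 269], [152, 276], [150, 279]]}, {"order": 1, "points": [[44, 179], [44, 175], [43, 174], [43, 149]]}, {"order": 1, "points": [[211, 170], [220, 183], [234, 197], [239, 199], [251, 211]]}, {"order": 1, "points": [[376, 164], [370, 172], [368, 184], [361, 192], [361, 210], [360, 213]]}, {"order": 2, "points": [[467, 162], [467, 197], [465, 202], [464, 211], [461, 218], [458, 223], [451, 228], [430, 228], [428, 227]]}, {"order": 2, "points": [[69, 137], [65, 142], [57, 147], [53, 148], [45, 148], [43, 149]]}, {"order": 1, "points": [[73, 134], [69, 137]]}, {"order": 2, "points": [[73, 132], [69, 137]]}, {"order": 1, "points": [[73, 122], [73, 132]]}, {"order": 2, "points": [[426, 114], [436, 127], [458, 149], [458, 151], [467, 162]]}, {"order": 1, "points": [[422, 102], [425, 107], [426, 114]]}, {"order": 2, "points": [[375, 94], [381, 100], [388, 102], [393, 107], [411, 107], [412, 108], [417, 108], [426, 114]]}, {"order": 1, "points": [[373, 86], [375, 94]]}, {"order": 1, "points": [[257, 80], [249, 79], [240, 72], [237, 72], [207, 45]]}, {"order": 1, "points": [[348, 57], [353, 64], [355, 76], [362, 83], [362, 84], [375, 94]]}, {"order": 2, "points": [[207, 45], [178, 44], [177, 45], [163, 45], [162, 46], [144, 46], [143, 45], [134, 44], [123, 37], [110, 37], [108, 48], [104, 55], [99, 62], [97, 65], [93, 70], [93, 76], [90, 79], [89, 88], [86, 98], [81, 104], [78, 111], [75, 128], [73, 132]]}, {"order": 1, "points": [[228, 45], [207, 45]]}]}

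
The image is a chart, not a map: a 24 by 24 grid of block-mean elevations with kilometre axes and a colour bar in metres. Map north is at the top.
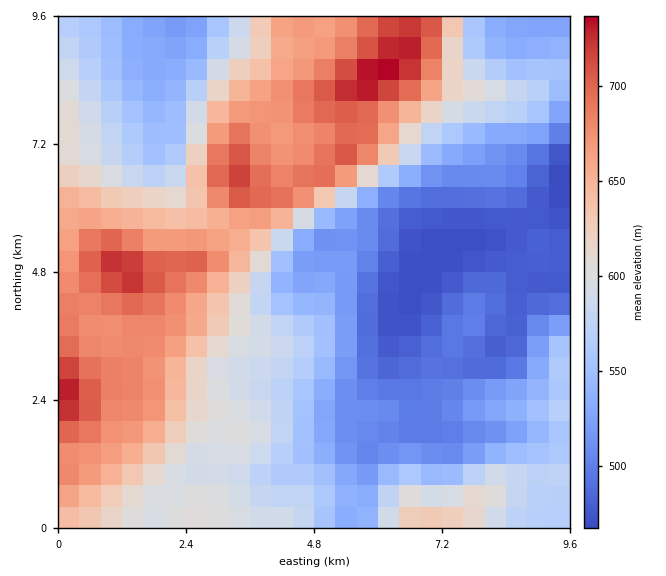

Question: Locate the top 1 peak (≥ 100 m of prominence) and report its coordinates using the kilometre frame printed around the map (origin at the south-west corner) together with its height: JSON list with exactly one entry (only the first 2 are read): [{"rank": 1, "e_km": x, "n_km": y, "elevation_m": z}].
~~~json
[{"rank": 1, "e_km": 5.89, "n_km": 8.44, "elevation_m": 743}]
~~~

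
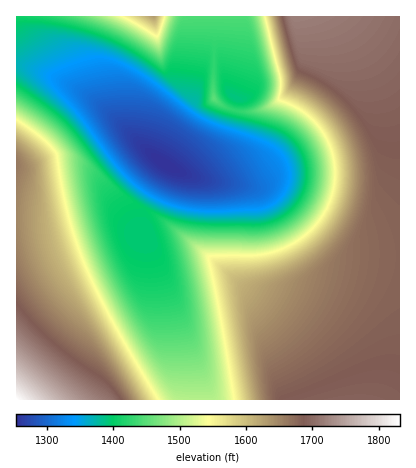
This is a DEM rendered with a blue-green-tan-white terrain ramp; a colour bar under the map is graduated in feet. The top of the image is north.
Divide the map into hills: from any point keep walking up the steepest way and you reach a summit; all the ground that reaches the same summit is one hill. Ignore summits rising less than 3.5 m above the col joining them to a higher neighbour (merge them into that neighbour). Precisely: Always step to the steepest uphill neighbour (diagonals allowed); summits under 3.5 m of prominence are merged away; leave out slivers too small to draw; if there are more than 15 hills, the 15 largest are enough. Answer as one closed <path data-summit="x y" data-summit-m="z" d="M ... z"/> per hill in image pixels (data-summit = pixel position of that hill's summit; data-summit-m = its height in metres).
<path data-summit="354 400" data-summit-m="516" d="M168 166l-25 46-1 22 20 34 20 50 22 60 2 22 194 0 0-142-58-3-22-17-50-48-70-11z"/><path data-summit="294 16" data-summit-m="524" d="M400 16l-158 0-4 40-10 30 1 6 8 6-8 32-6 14-36 30 23 7 60 9 50 48 22 17 58 2z"/><path data-summit="16 400" data-summit-m="558" d="M106 205l-18 2-38 10-34 1 0 182 190 0-1-18-7-22-33-84-15-32-20-21-16-14z"/><path data-summit="154 16" data-summit-m="497" d="M242 16l-226 0 0 48 36 12 38 21 68 63 14-30 21-30 9-30 6-9 8-1 6 4 6 24 12-42z"/><path data-summit="16 164" data-summit-m="506" d="M20 64l-4 0 0 152 34 1 38-10 18-2 8 4 28 25 1-22 24-46-19-15-42-41-16-13-38-21z"/><path data-summit="214 98" data-summit-m="442" d="M216 60l-6 0-5 4-12 36-17 22-17 34 3 6 20 11 8 0 24-21 9-8 7-16 7-30-8-6-7-28z"/>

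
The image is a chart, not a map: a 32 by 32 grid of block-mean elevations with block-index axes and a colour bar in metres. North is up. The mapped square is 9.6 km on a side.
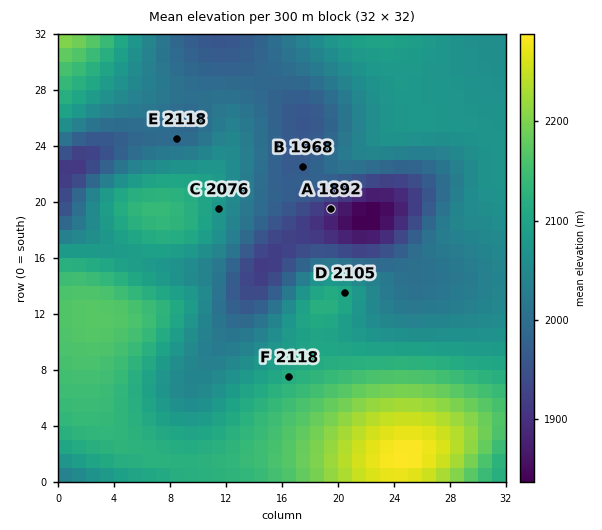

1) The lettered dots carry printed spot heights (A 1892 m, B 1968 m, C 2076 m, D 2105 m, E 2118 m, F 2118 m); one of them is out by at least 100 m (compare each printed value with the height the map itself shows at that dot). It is E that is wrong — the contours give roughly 1993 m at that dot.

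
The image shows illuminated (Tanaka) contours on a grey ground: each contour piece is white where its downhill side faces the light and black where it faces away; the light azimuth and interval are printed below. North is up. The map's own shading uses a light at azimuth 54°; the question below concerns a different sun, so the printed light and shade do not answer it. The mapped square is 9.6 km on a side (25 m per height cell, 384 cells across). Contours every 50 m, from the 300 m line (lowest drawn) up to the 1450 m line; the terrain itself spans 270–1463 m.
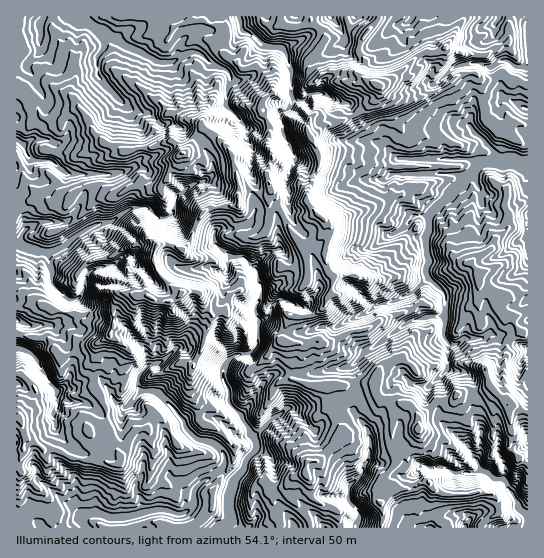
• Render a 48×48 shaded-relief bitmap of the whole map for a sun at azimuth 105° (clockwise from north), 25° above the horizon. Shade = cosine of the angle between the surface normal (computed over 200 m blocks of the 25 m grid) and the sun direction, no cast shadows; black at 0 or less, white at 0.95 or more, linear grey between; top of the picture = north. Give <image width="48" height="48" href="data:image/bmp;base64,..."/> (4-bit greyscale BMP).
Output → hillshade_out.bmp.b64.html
<image width="48" height="48" href="data:image/bmp;base64,Qk32BAAAAAAAAHYAAAAoAAAAMAAAADAAAAABAAQAAAAAAIAEAAATCwAAEwsAABAAAAAAAAAAAAAAABEREQAiIiIAMzMzAERERABVVVUAZmZmAHd3dwCIiIgAmZmZAKqqqgC7u7sAzMzMAN3d3QDu7u4A////AIh3qmR2VDNUSrgyEXlXpt0Ae5mGnFGsuoh4qoZnh2ZlJLsRM2dnZ80QnIiJqoNN3JiKqHZXmYd5YqsANFZnrLQArKh3iJiMx6mqmHZGmImKc5wQBEVpvcEBaZh4hVibYMyZqGZHuXqYqGtwBCFIzekAWYNJljWEENt5plVY25uXmpmiAQAGvMxQJ8yamJZCEdl4dnZozIqXiai6EAAEm6uxBauZrMNEApmIdmZmqpp4qpWNYAA0NpvEBXebvcMibIqnRGeHeKqqlljKQAFFIWu0BUa7y4MijsvGE2iXRZvKNKu5YwAlIlqTJSXMl5cSnrzXAlepQlq3N5uyPIAANXhkRUaqeJYze3rZIkWtcFlyWctyB8gAJodUVGh1WJU0iljKEDeaynYRjdoUQagzV3dFdnhQFYRHmyiYITeH22YhnvkCkyZmZnY2qZqiATBamspQRUd42xNCn/UAmUSJh2MDm3jcMACLqJgAZTd3rbAAj/sAB3aJqrgQN5msUAB6y1ABZCV1rrhQDP2kAFeImsyiAYqpUAE2viM0QgBK3IiGCet7cAeHiru8YDrLcyM0e3ZUMxAKqZd4aKmusAepmVSM2iObM2dkViNVQxAEeYRrpovvwAF6vdgRrcmIEEdliVRYYwABV3WMqJrvwAFgXd3XNGm7MDZniDSJkgAAJXd8u9nP0zA0CO/c2jF6MBV3mlanBwAABGQWmchu4QFaZt2r3dlmIAWHeFWUBmAAASR2Z6YroBMXd6m8y95xIiaqhYdyAHcAAAm5qrlaUAU1i6Zomb1wAleKy3dkAAEzAAuHzM2WUgElnulmaayAAkeprFVpYAAAAAVm3qRGilAmfv7JRatAJUN8yjI5yiAAAAMwXpI1anNVXf7dtlpgFWQ53Zc0a8gwADMADLVWNnRDXO7cvIdxJGU1voZVeJmZEDYgA6d6dYUTibu7vLmDE2Y0rlVVaGV6phWQADJrdbQKqIiJqqq5QlUUm0RUNVM1dTjYABAZZsYL7Id3Znm8lUQTrGVVQzRBAxGrkwApN9UH/rmadFaKqFEljHRIdEVlIRAoqjB5BuoC38qqqHd3eYRGaJdTJFRXliAGulCKEM0gv9qquoiIiIh3dzI2MjM0ZkIBqTSZAKkAvsuql3mYiKqGZVRFQQNlQwASNVeWBaIE7supdniImZY0iVZVYyd1QhEABbl1BZAFzMy6h4iJqmJHiDRUVGqWQxAABKuADMAAiIq7qqqaulNneEVkJYqnQhIyE7gALPcAJlM4q8y5moaImmdjN5mVIjZSIpkABexUIRMlrMy7qpipd4ZEWKlSNnZTM2lAAcoEYSQ0rd23ipmod3ZVSLcjZ3ZTRVZTIZkAMxJENr3bhYqXiIZVSLclZ4dSR1JGZHUAMiJVMDq73JmoiKlTR7lGd1aIYyVodmIBdjFXZABYzbmqrLpjVop2VEWYZVh3lmUgSVBqZ0ERnrdGvbpUd3hmVFV4dlm2EmeFR1AruFNDTNpznbp2dlVWdlZmd3mSE2hopTIFu3RFSMyUfA=="/>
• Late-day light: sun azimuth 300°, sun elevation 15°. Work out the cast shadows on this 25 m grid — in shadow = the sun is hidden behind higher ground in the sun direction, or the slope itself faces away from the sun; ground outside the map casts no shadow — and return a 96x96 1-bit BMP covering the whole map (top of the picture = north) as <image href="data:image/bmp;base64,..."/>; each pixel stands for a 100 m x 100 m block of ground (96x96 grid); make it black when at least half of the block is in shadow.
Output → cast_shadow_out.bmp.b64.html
<image width="96" height="96" href="data:image/bmp;base64,Qk2+BAAAAAAAAD4AAAAoAAAAYAAAAGAAAAABAAEAAAAAAIAEAAATCwAAEwsAAAIAAAAAAAAA////AAAAAAAAeAEAP8A558f+Pf8Af4AAH8wxp8f+Pn8Af5+HD8whL8f//58A/7//x8wAB8f//99//z//x8wAD4f//////x//x8wAf4P///7//4//x8gB/wH7gz3//w//48AB/4Abwbz//4//88AB/4AD4fx//7//+eEB/8Hh//5//7////GB/8P///p//w////EBf+H///t7gA///3wAf+C///N7AA+/7nwAPeA//3FyAAe/gHwADPAP/2cwAAe7+HwADPAP/2c/AAN7/PwAAOAP/2c/ADF7/fwBAeAf+2d/ADA3m/8AAMAP82d/ADAvA//ggMAPhyd/ADAOD//wQYAPBgc/gHgeP/v8AAAOBgYPgH4+P/38AAAYHg8PgH88f/38AAAYPAMPgP/8f/z8AAAYHAcPgM/4//74AAgYCC8PwM/4f/54AA7/AC8O4Zf8f/8AAA//gH8c4Uf8f++AAA/fgP48YS/+f+/j/wefwO44YA/4f//D/4OBwO8wYAf8P//Cf8BBwC8AAff/P//L/+B/wAcwAff/3/+b//4/4Af4Af//3/+Af///8AeAAD////+AD////AcAAD////+P////28EAAD////+f////2cAOADv///+P////yYMDgDP3//+P////wYOAACP///+Af///wYAAAAP////AP///4QYAwAOH///7v///4QcD+AAB////n///4QEHnAAAnj8Hz///4AAHHABABx4D3///wAAWHAADB95Bz///gPwWDgAf/95hjv//AP4GD4Q///4Bn///AH8EB+Q///wBP///AB8AAHA///4BP//+Af8AAB49///gP//+AP8D4AI4///gP//+AD8H8AAAf5/gH//8AD+D/AAAfwPAH//+AD/h/4AAf4HAH//+AA/wP+BAP8HAH//+AAf/H/BAP/7QP///Agfvb/x+H76wP///AgdAd//OD76wf///ggcAO3/OADzw////gwcAGD/PAD3x////wg8AGA4fgDj5////4g8AAAAfwDj5///v4A8AAAAP+Dz5///n4AcAAAAP/Dn4////gAYAB/gH/Hn8/////ABgA/8B/Hj8f/////9gEH8D+Hj8f/////7uAB+B+Hj4f//////AAAfg8Hj4f/////0AAAAAYPD4//////0gAAAAAPHw/////+AwwAAAADDx/////8AQYAAAA+Dh/////4AAQYAAH+Dh/////wAAQ8AIH+Hh4////wAAA8AAA8Hw4P///4AAAMAAD4H4ID///+MAAAAABwP+AB///+8AAAAABwH/cg////8ADAAAAwD/8Q////8AB4AAA4D74A////4AH4AAA4B4wAP///wADwAAATB4YAH///wADwAAADhwAAD///5ADwAAAABwAAB///9gDwAEADBgADA///94DwAfADggAAAP//84B4APwBwAYHAA//c4BQAGwJzwOPwAf4c4BAAHAOn8HH+AP8c4AAACAPD+AD+AP+d4ABAAAOAOAD+AH+d4ABwAAOAAQB/AD+d5AAAAAMAA4g/AD+c="/>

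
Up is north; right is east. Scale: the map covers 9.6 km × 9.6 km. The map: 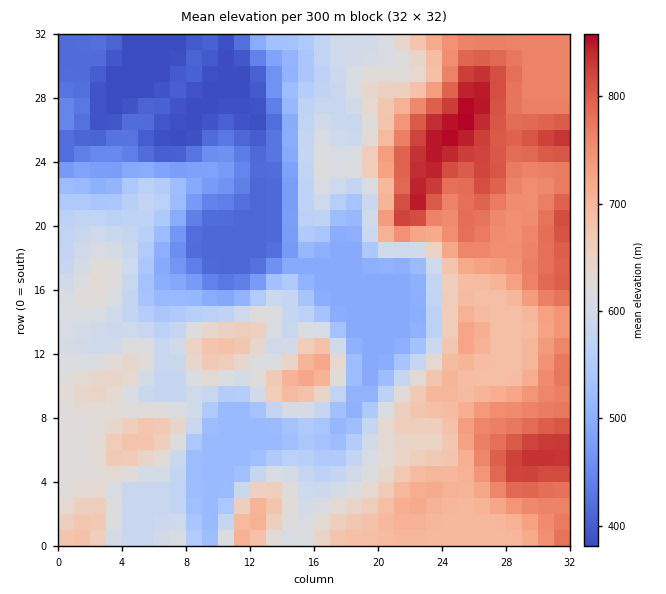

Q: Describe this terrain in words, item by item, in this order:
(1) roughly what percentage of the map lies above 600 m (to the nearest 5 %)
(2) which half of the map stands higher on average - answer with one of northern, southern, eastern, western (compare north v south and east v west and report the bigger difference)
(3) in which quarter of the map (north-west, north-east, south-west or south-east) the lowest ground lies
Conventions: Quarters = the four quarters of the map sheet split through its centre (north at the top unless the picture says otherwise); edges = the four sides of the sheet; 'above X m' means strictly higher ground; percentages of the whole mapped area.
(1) Ground above 600 m makes up about 55 % of the sheet.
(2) On average the eastern half of the map is the higher ground.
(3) Look to the north-west quarter for the lowest ground.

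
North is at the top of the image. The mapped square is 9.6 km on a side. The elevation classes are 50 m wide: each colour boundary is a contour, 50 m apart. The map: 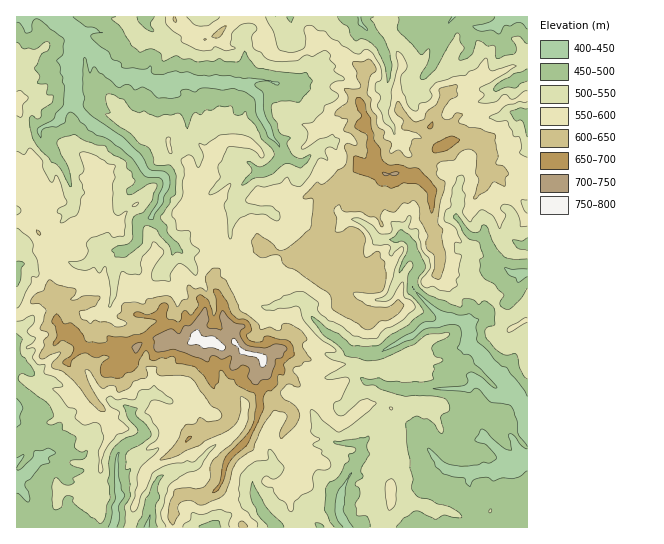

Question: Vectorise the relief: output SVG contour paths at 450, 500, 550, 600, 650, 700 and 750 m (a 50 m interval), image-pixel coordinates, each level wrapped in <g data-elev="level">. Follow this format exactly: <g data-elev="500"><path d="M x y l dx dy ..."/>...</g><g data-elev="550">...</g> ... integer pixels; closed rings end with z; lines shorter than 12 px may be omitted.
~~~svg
<g data-elev="450"><path d="M108 527l4-12 0-9 3-8 0-33 3-13 1 1-1 6 1 18 3 13 3 5-6 11 0 13-2 8"/><path d="M144 527l6-12-1 12"/><path d="M343 527l-5-6-2-6-1-13 4-12 11-16 1 0-5 13-3 23 10 17"/><path d="M527 471l-8 6-6 2-11-1-8 3-7-4-9 1-5 3-3 6-4-4-2-5-11-1-11-4-7-7-8-17 3 0 13 13 7 3 12 1 16-1 5-3 7 1 6-4 0-4-10-10-11-4 7-12 24 20 6 1-3-13 1-3 5 3 7 9 5 3"/><path d="M17 469l1 1 3-1 10-10 4-9 7 1 7-3 7 5-8 5 2 4-9 4-10 12-5 4-1 4 3 5 2 7-1 4-12-9"/><path d="M17 458l6-4 1 1-7 13"/><path d="M527 447l-9-13-1-13-4-11-3-5-19-3-14-14-8 5-36-4 32-4 3-4-2-6 5-3 11 5 11 10 4 0-15-17-7-5-4-8-2-2-6-1-6-5 4-15-2-8-9-1-12 3-12 1-13 10-30 12 7-6 23-13 9-9 11-2 3-2-1-4-18-23 25 19 16 4 12-1 9 5-3 8 2 15 9 8 14 15 6 3 17 22 3 6"/><path d="M17 398l4 5 2 6-3 8 1 6-4 4"/><path d="M527 277l-9 5-2-4-6-3-5-6 1-1 7 1 14 0"/><path d="M527 29l-4-5-4-2-9 4-5 0-6 8-8-4-12 1-6-4 0-1 17-4 3-3 1-2"/><path d="M73 17l13 10 8 1 5 4 3 1-8 0-3 4 8 9 10 6 3 7 8 3 3 6 22 1 5-3 1 1 1 6 2 1 9 0 12-3 6 2 8-1 10 4 31 0 13 2 20 1 15 3 1 1-1 2-12-4-9 1-2 3 8 8 1 20 7 13 3 11 5 7 0 3-11-10-10-19-4-19-9-7-11-3-12 1-19-2-8 4-8-3-5 1-1 1 0 4-4 3-19 0-7-7-8-4-8 3-8-6-9 3-19-14-4-6-2 1-3 5-5-16-2 2 0 20 0 12 2 7-2 7 2 4 8 8 31 21 17 16 8 15 4 1 11 1 5 6 1 9-6 11-1 6-8 11-2 5-4 0-1-1 10-16 1-7 4-9-1-5-3-3-14-2-12-17-12-11-14-9-10-4-8-5-12-14-6-4-4 2-3 9-7 4-6 0-8 2-2 2 0 7-3-5 0-4 15-10 3-6 7-8 2-19-3-4 1-5-3-4 0-7-3-5 6-7 1-15-26-20-5 2-1 10-5 2-2 0-5-10-3-1"/><path d="M361 17l1 5 5 8-8-5-1-8"/><path d="M456 17l-7 6 3-6"/></g><g data-elev="500"><path d="M136 527l6-10 3-18 4-5 4-10 4-7 5-2 1 0-5 12 1 11-4 9 1 15 1 5"/><path d="M199 527l0-1 6-2 12-4 2 2 2 5"/><path d="M267 527l0-2-10-11-5-13-2-8 3-11 13 25 16 16 2 4"/><path d="M316 527l-1-4 2 0 4 1 3 3"/><path d="M334 527l-4-5-6-12 2-21 3-6 10-7 6-12 4-3 0-6 5-2 2-3-2-3-19-3-1-3 5 1 30-6 0 3-2 7 3 8-9 15 2 8-8 6 0 2 4 3 1 5-5 12 2 10 10 2 3 10"/><path d="M396 527l7-9 12-7 5 0 15 8 10-4 12 3 5-1-3-4-9-6-12-3-9-5-11-2-7-10 2-8-3-10 0-10-3-14-1-22 11-7 6 3 4 0 7 5 4 7 4 3 1-5-2-12 8-6 1-5-3-5-3-3-13-2-26 0-24-7-7-4-9 0-4-7 9 1 9-1 8 3 16 2 20-1 10-3 1-13 9-5-1-2-8-4-2-8 3-4 11-5 4-4-3-1-20 1-13 11-29 13-8 2-11 1-21-6-7-10-16-11-9-13-2-5 16 13 12 5 12 11 16 1 12-1 12-11 16-8 16-13-3-8-13-12 1-16 5-10-1-5-4 0-9 11 1-7 7-13 0-8-4-4-8 1-5-3 5-3 4-6 3 0 8 5 6 7 1 7 8 16 0 4-7 10 2 8 9 8 30 12 3-1 1-7 3-1 8 2 4 4 7-3 8 5 2 5 0 14-9 4-1 2 1 7 9 11 7 5 4 1 8-1 3 1 3 14 4 8 3 2"/><path d="M17 333l5 6-2 7 1 8 10 12 3 7 0 2-3 1-10-2-3 3 1 4 31 25 4 9-7 8 4 2 10-3 2 8 13 7-2 9 2 3 5 3 6-1-2 7-12 2-3 2 3 4 11 4-1 3-10 5 0 5-7 2-9-7-3 1-2 8 0 14 2 8 3 1 4-3 4-10 5-1 3 1 0 5 4 4 22 17 3 0 3-5 2-12 3-8-2-17 1-7 0-12 2-9 3-6 7-6 13-6 4-4-2-4-8-9-5-13 14 3-1 7 10 10 4 6 1 4-2 3-19 12-4 5-1 14 5 0 1 1-2 7 2 18-6 11 0 16-1 5"/><path d="M527 288l-6 11-11 10-4 0-5-3-1-4 4-8-10-10-10-6-4-7 0-12 3-2-3-14-14-6-7-14-5-5 0-3 3-1 10 14 6 4 5 0 4-6 4 0 10 21 9 10 10 3 12-1"/><path d="M17 261l7 2-3 6-1 12-3 6"/><path d="M527 250l-9-2-6-7 2-1 8 1 5-3"/><path d="M527 137l-4-15-2-2-6 1-5-8 0-2 9-3 8 1"/><path d="M527 81l-6 2-6 5-8-1-10 4-3-1 1-4 7-5 12-7 13-5"/><path d="M527 44l-8-8-6 1-2 2 5 8-1 6-17 6-2-2 0-8-2-4-7 1-5-4-5-1-5 13-5 4-6 2-2-2 5-11-4-5-1-8-2-1-22 37-9 8-4 2-2-2 0-3 7-12 3-13-1-1-2 0-5 6-3-2-21-23 0-13"/><path d="M116 17l-4 1 0 1 10 10 10 17 7 6 11-3 5 1 6 3 2 8 14-5 5 3 8 0 7 3 16-1 6-3 7 4 11 0 4-3 4-8 4 7 8 10 41 6 8-2 6 9-2 9-11 12-18-1-8 2-2 4 2 10 4 6 2 9 11 6-3 5 4 10 4 4 6 2 9-5 1 1-3 6-7 7-11-4-5 0-12 10-8 3-11 1-12 7 2-4 8-10-1-4-4-5 3 0 8 5 4-1 8-5 4-7-3-6-10-10-5-12-8-8-2-6-5 3-4 0-3-1-3-8-12 0-8 4-5 0-5 5-6-2-3 2-5 14-5-13-3-3-8 2-6-1-7 3-13-6-7 2-7-4-8-10-12-5-5 1 0 8 4 10-5 1 1 1 12 11 12 7 9 10 10 5 4 7 2 10 15 0 4 5 2 7 0 17-5 4-1 5-10 15 7 8 1 8 11 11 4 6-1 3-5-2-4 3-4-9-9-11-3-5-11-4-3 3-2 16-15 12-11 0-3-7 6-4 9-2 5-3 1-4 0-19 2-3 8-3 8-10 6-17-2-2-5 1-17 10-6 0 0-5 6-4 2-4-3-4-1-5-4-3-1-7-17-10-4-6-8-1-11-4-12-7-13 4-3 2-1 3 4 11 8 15 2 14 0 4-1 0-11-20-8-5-15-17-3-7-3-12 0-9 3-1 4 3 2-1 2-1 1-7 11-9 0-6-6-1 0-10-9-1 2-6-6-8 8-15 6-4 2-7-4-1-12 7-5-1-6 1-6-6"/><path d="M154 17l-4 6 4 7-1 2-10-5-4-5-2-5"/><path d="M294 17l-3 5-4-5"/><path d="M374 17l-3 2 13 20 6 14 2 13-2 12-3 5-2-16-8-19-6-5-6-4-4 0-6 2-4-6-3-8-8-6-2-4"/></g><g data-elev="550"><path d="M183 527l2-4 5-3 2-7 10 2 17-6 13 5-3 9 1 4"/><path d="M257 527l0-5-6-4-4-6-5-4-4-9 2-4-1-6 1-14 7-8 8-6 12-1 1-10 3 0 13 16 0 3-3 6-6 4-10-3-3 3 0 4 4 4 7 1 5 10 7 4 4 8 2 2 2-2 2-9 7-6 11-6 0-12 2-6 3-1 8 0 5-4-2-7-7-5 0-4-9-5 7-6-6-3-3-5 1-5-1-16 3 1 9 10 14 10 2 1 14-8 16-13 7-8-10-4-7 2-16 14-4 1-2-2-3-5 0-6 7-4 8-18-1-3-2-1-16 3-5-2 21-13-1-2-14-4-6-5 1-1 8-1 2-2-14-10-10-10-9-11-3-10-2-2-19 1-6 2-8 0-3-4 7-1 16-10 10-3 8 0 15 10 0 9 11 10 12 4 12 11 14 3 10-1 8-9 17-8 12-11 1-3-1-4-10-6 0-12-2-3-12 18-5 1-9 0-1-2 7-2 5-4 8-24 8-18 0-3-2-1-8 8-3 0-1-2 1-7-4-2-13 1-3-10-4-6-15-10 4-1 6 1 11 6 7 8 8 1 5-3-1-9 12 0 7-7 1 4-2 8 1 2 7 0 1 1 3 19 8 9 1 7 0 4-9 10 1 6 4 3 7-2 8 5 9 0 7-5-1-7 3-4-1-5 3-13 0-2-6-2-1-10 7-1-5-13-10-7-2-4 2-8 5-4 1-17 5-12 2-1 4-1 1 3-2 11 3 6-2 18 6 8 2 0 8-10 4-1 10 6 6 13 7-12-1-3-4-5 1-4 3-1 6 2 4 4 4 8 2 9 6-1"/><path d="M389 510l1 0 4-3 2-6 0-16-2-4-3-2-4 2-2 5 0 11z"/><path d="M17 321l5 0 9-6 3 1 0 7-7 8 3 4 6 3-3 5-7 4 1 2 8 0 0 2-2 6 0 2 5 6 7 0 0 9 9 3 8 6 0 4-9 2 14 17 9 4-1 7 1 2 7 6 12-3 6 4 3 12-6 13 1 22 4-2-2-10 7-15 9-11 6-2 6-4-10-10 0-8-9-5-4-5 1-3 3-2 7 4 8-2 9 2 5-9 10-2 5-4 18 14 1 4-3 1-13-4-5 1-7 10 0 2 5 4 9 16-2 6-9 7-1 4 11-2 1 1-4 5-13 12-3 4-2 5 0 10-2 6 0 6-5 10 3 5 4-3 4-14 5-6 8-17 16-8 12-1 5-2 7 1 15-14 7-3-17 23-19 9-11 9-8 27 1 6 4 8"/><path d="M527 318l-2 0-15 8-3 3 0 3 4 0 16-10"/><path d="M17 228l11 9 4 5 1 9 4 10 2 13-2 3-4-1-2 2 0 5-10 21-4 4"/><path d="M527 213l-3-3-3-9 1-2 5 1"/><path d="M132 206l4 0 3-3-1-1z"/><path d="M17 206l4 4-1 3-3 2"/><path d="M527 157l-8-4 3-6-2-9-7-3-6-14-10 0-8-3 18-13 12-3 6 1 2-1"/><path d="M169 153l2 1 1-1-2-15-1-1-3 1 0 3z"/><path d="M17 116l4 2 1-2 1-11 5-7-7-8-4 1"/><path d="M527 91l-4 1-10 7-8-5-10 8-9 1-8-1 6-7-5-5 1-3 10-4 26-17-5-1-20 6-2-3-2-9-1-1-9 10-8 3-4 4-12 2-18 6-5 7 2 5-1 3-4 4-7 1-2 7-4 1-7-7-6-19 0-8 6-8 0-6-5-9-5-3 1 16-7 23 0 9-3 12 2 6 5 9 0 8-1 0-3-7-7-5-3-9-4-7 3-9-4-6-1-6 6-6 1-6-2-8-8-12-6-4-7 5-5-1-12-8-4-4-7-3-6-7-7-1-8-5-4 1-2 3 2 10-1 7-2 3-12 4-10-2-3-3-5-17-7-14"/><path d="M166 17l1 8 14 11 1 6 13 7 8 2 8-1 4-3 11 4 9-2-5-6 3-11 9-8 11 0 4 5-5 8 1 10 8 5 6 7 11 3 19-1 9-6 7 1 10-5 3 0 4 3 0 5 6 7-2 5 10 7-1 3-8 1-5 4 1 4 7 4 0 4-5 4-8 4-2 5-10 11-11 3 5 5 1 4-2 7-5 6 1 2 5-2 12-8 14-5 7 5-3 10-7-2-4 2-1 2 2 9-5-2-4 1-8 16-9 11-9-1-5-8-8 7-14 3-8-1-11 13 0 3 3 1 24 4 6 6 1 5-2 3-4-1-9-6-16 0-8 4-4 4-4 7-1 8-2 2-2-4-1-18-3-12 3-6 4-14-1-2-1 1-15 10-4 1-1-1 11-16-2-13 4-4 5-13 3-2 20 3 5 3 6 6 3-1 0-3-3-7-8-8-11-4-21 0-15 10-7-2 4 14-4 10-2-1-3-8-4-3-3 0-6 4 3 10 0 6-2 8 1 11-2 5-8 11-1 4 4 7 1 8 13 2 1 12 8 7-5 8 4 11-1 6-3 0-8-8-7-4-8 10-1 8-17-1-1-9 12-20-7-8-4-1-3 7-8 8-2 6 2 7-1 4-2 1-10-1-6-3-2 2-5 22-6 12-1-1 2-16-5-23-2 0-5 6-5-6-8 3-7 0-5-3-5-5 10-1 6-3 3-7-2-8 5-5 16-6 7 5 10-2 1-16 2-8-9 4-3-1-2-4-1-24 3-8-1-7 1-5-8-3-16-9-6-2-5 1 4 16-1 4-4 2 0 3 6 15-4 5-2 12-2 5-16 8 1-8-5-4 2-3 7-3 1-3-9-25-3-2-2 7-3-1-7-12-1-8-11-12-2-1-4 6-8-2"/><path d="M219 17l-10 8-8 1-7-2-7-7"/></g><g data-elev="600"><path d="M247 527l0-2-5-4-3 2 0 4"/><path d="M172 525l2-1 5-9-1-8 3-5 9-1 8 4 5 0 16-7 6-4 10-30 6-6 12-8 10-24 11-16 9 2 4 3-1 4-6 14 1 5 15-13 4-8-2-7-4-5-11-7-3-5 7-9 10 3 3-1-3-9-4-7 1-3 7-1 3-4 7-1 0-2-9-13 5-8-6-8-12-6-6 0-4 6-9-3-9 2-3-6-18-13-14-29-5-4-2-9-6 0-7 7 0 16-4-3-7 1-5-4-3 1 1 12-6 3-4 6-1 0-6-10-4-1-20 3-4 5-8-2-12 1-1 3-1 5-4 6 10 6-3 3-5 1-4 0-6-4-10-1-4-2-5 4-9-6-2-7 16-5 5-8-1-2-16 0-6 4-6 0-1-1 6-6-1-4-17-4-9-5-5 10-9 4-5 8 1 2 8 0 7 6-6 19 7 3 1 3-5 6 1 5-5 11 2 2 2 0 8-5 10-2-8 10-1 5 11 4 9 8 17 22 9 9 5 2 2-2-15-24-5-16 2 0 3 1 12 17 7-2 5 0 5 6 10-4 5-7 12-3 2-4-2-7 7-1 4 1 0 6 4 3 21-1 9 3 19 27 11 8 1 4-4 3-11 2-8-4-4 5-9 2-4 5-6 13-16 16 1 1 17-4 51-26 6-6 4-6 2-8 0-13 8 4 1 5-2 13-3 8-14 18-18 16-3 6 0 11-4 7-8 4-15-1-8 2-6 15-1 10 0 4z"/><path d="M364 329l6 0 9-7 8-1 5-3 7-5 5-8-6-5-9 7-15 0-8-2-11-8-2-3 2-2 16 2 11-3 4-12-1-17-4-4-1-5-2-2-11 6-2-1-1-5 1-13-2-5-5-4-8-3-8 6-7 0 2-14-3-8 1-3 4-2 3 5 3 2 16 0 8 5 6 0 7 10 1-2-3-8 3-7 11 2 9-9 6 0 4-3 2 1 4 6 0 12 9 16-2 7 1 7 7 8 1 10-3 8 2 3 5 1 5-10 2-11-4-20 1-8-5-8 2-17 5-22-9-9 1-9 5-4 12-1 5-7 6-3 5-1 5 4 2 4-2 16 4 8-5 18 13-9 7-8 11 4 0-8 4-4-6-8-7-3 2-8-3-21-16-6-10-1-9-4-1-2 3-6-1-2-6 0-3 5-5 2-5-3 2-8 5-8 9-6-1-5 1-4-2-1-17 4 1 8-3 7-10 7-3 8-7 3-3-1-5-4-10-15-2 0-2 9 8 8-1 10 15 4 4 5-7 1-2 2-2 8 1 8-5 0-7-7-9 3 1-10-7-5 1-7-7-5-1-9-6-8 0-10-4-5 3-17 6-7-2-5-5-6-7 3-9 0 0 3 4 6 0 7 3 7 0 2-3 2-12 0 3 8-1 5-10 8-2 4 0 2 13 3-5 11 10 5 4 7 0 3-2 1-9-2-2 3 3 11-2 8-7 4-13 13-4 1-4-2-14 15 2 2 6-1 2 1-3 30-20 17-8 4-4 0-6-7-14-9-3 1-4 7 3 11 5 4 4 1 10-3 6 0 4 8 4 4 10 4 32 22 2 4 1 10 1 3 25 13z"/><path d="M39 235l2 0-1-2-3-3 0 3z"/><path d="M215 38l6-2 5-10-5 2-9 7 0 2z"/><path d="M174 17l-1 2 2 3 2-1-2-4"/></g><g data-elev="650"><path d="M213 493l4-2 2-2 4-8 4-14 3-6 19-19 14-32 0-11 2-5 2-3 4 0 6-5 1-11 6-1 0-11 10-8-1-9-3-4-4-2-19-4-3 1-1 4-2 1-11-1-4-6 5-5-1-7-5-4-7 0-6-5-6-13-7-11-4-1-2 2 3 7 1 11-3 7-5-15-8-6-5 3 2 8-5 8-3 1-5-5-3 3-1 7-3 2-11-4-1-4 2-8-2-3-3 0-3 2-4 6-6 3-4 1-8-3-3 1-1 2 1 2 21 4-11 11-18 5-18-1-2 1-1 5-3 1-16-1-10-15-6-4-7 0-6-8-3 0-3 7 3 4 2 9-4 10 2 0 6-4 2 0 11 6-3 8-8 7 4 4 3 1 3-8 9-5 4-1 11 5 8-3 4 2 0 1-8 7-1 5 1 5 4 2 15 1 6-5 7-1 4-4 3-9 6-8 5 9 22-4 2 2 2 5 18 4 19 22 4-7 1-11 2-1 8 8 5 2 4 6 16 7 2 13-3 17-6 11-22 24-5 24z"/><path d="M186 442l6-5-3 0z"/><path d="M431 213l2-1 1-5 3-18-19-21-9 0-11-4-9 1-6-4-3-12-6-10-3-20-5-8-1-8-4-5-4 0-1 5 6 12-6 7-1 5 12 8-1 10 1 6-2 7-10-2-1 1-1 14 21 8 5 6 7 1 5 2 12-5 15 1 9 10 0 7z"/><path d="M434 153l13-3 11-8 2-3-9-3-14 7-5 4z"/><path d="M428 129l5-2 0-5-5 4z"/></g><g data-elev="700"><path d="M255 385l3-1 4-4 8-2 5-13 1-6 6-1 5-8 0-3-4-2-6-1-12 4-19-3-6-11 1-3 4-4 0-2-11-3-11-11-1 0-2 4 2 12-1 3-13-3-1-2 2-7-3-9-1-2-14 17-7 2-5 8-6-5-3 0-17 9 1 4 0 7 3 3 17-3 33 13 6-6 9 3 8-3 2 1-2 9 1 4 6-1 5-4 5 2 2 3-1 8 4 5z"/><path d="M135 353l3-2 4-8-4 0-6 3 0 1z"/><path d="M384 175l11 1 4-3-4-1-6 2-6-2-1 1z"/></g><g data-elev="750"><path d="M260 366l3 1 3-2 0-10-21-5-6-4-4-7-2 0-1 4 6 4 2 7 17 4z"/><path d="M219 350l4 1 3-4-11-10-12-1-5-6-7 4-4 9 1 2 9-1 6 4 8-1z"/></g>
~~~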